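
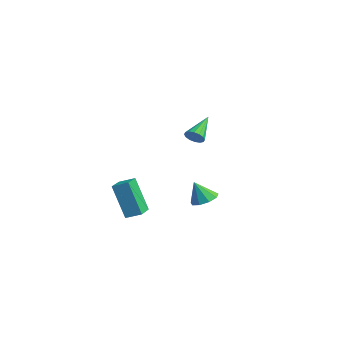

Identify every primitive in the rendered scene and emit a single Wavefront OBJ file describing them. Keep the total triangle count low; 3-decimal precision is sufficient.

v -4.125 -0.705 -4.48
v -4.876 -1.073 -2.532
v -3.627 -0.052 -4.165
v -4.377 -0.42 -2.217
v -3.143 -1.56 -4.263
v -3.893 -1.928 -2.315
v -2.644 -0.907 -3.948
v -3.395 -1.275 -2
v -1.274 1.837 -2.908
v -0.767 1.294 -3.013
v -1.526 1.383 -1.772
v -0.544 1.704 -2.8
v -0.662 2.176 -2.637
v -1.066 2.49 -2.601
v -1.568 2.498 -2.709
v -1.932 2.197 -2.911
v -1.988 1.728 -3.111
v -1.71 1.31 -3.216
v -1.227 1.139 -3.177
v 1.843 -0.361 2.726
v 2.224 -0.025 2.617
v 1.117 0.741 3.594
v 2.042 0.01 2.421
v 1.807 -0.055 2.307
v 1.582 -0.202 2.305
v 1.426 -0.392 2.416
v 1.382 -0.573 2.61
v 1.461 -0.698 2.835
v 1.643 -0.733 3.03
v 1.878 -0.668 3.145
v 2.104 -0.521 3.146
v 2.259 -0.331 3.036
v 2.303 -0.15 2.842
f 2 4 1
f 5 2 1
f 1 4 3
f 3 5 1
f 2 8 4
f 6 2 5
f 6 8 2
f 4 8 3
f 7 5 3
f 3 8 7
f 7 6 5
f 8 6 7
f 10 9 12
f 10 12 11
f 12 9 13
f 12 13 11
f 13 9 14
f 13 14 11
f 14 9 15
f 14 15 11
f 15 9 16
f 15 16 11
f 16 9 17
f 16 17 11
f 17 9 18
f 17 18 11
f 18 9 19
f 18 19 11
f 19 9 10
f 19 10 11
f 21 20 23
f 21 23 22
f 23 20 24
f 23 24 22
f 24 20 25
f 24 25 22
f 25 20 26
f 25 26 22
f 26 20 27
f 26 27 22
f 27 20 28
f 27 28 22
f 28 20 29
f 28 29 22
f 29 20 30
f 29 30 22
f 30 20 31
f 30 31 22
f 31 20 32
f 31 32 22
f 32 20 33
f 32 33 22
f 33 20 21
f 33 21 22



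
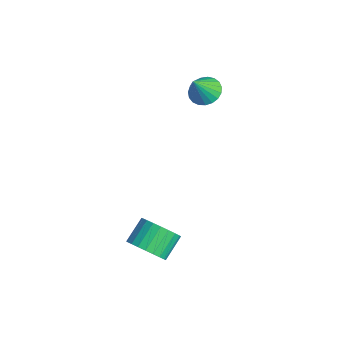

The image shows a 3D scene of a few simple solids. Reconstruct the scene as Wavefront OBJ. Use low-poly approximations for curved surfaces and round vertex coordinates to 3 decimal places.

v 3.647 -1.039 -2.337
v 4.005 -1.534 -1.508
v 3.35 -0.577 -0.654
v 2.993 -0.081 -1.483
v 4.301 -1.271 -1.575
v 3.646 -0.314 -0.722
v 4.497 -0.972 -1.759
v 3.843 -0.015 -0.905
v 4.565 -0.684 -2.031
v 3.91 0.273 -1.177
v 4.492 -0.45 -2.349
v 3.838 0.507 -1.495
v 4.291 -0.305 -2.666
v 3.637 0.652 -1.812
v 3.992 -0.272 -2.932
v 3.337 0.685 -2.078
v 3.641 -0.355 -3.108
v 2.986 0.602 -2.254
v 3.29 -0.543 -3.166
v 2.635 0.414 -2.312
v 2.994 -0.806 -3.098
v 2.339 0.151 -2.245
v 2.797 -1.105 -2.915
v 2.143 -0.148 -2.061
v 2.73 -1.393 -2.643
v 2.075 -0.436 -1.789
v 2.802 -1.627 -2.325
v 2.148 -0.67 -1.471
v 3.003 -1.772 -2.008
v 2.349 -0.815 -1.154
v 3.303 -1.805 -1.742
v 2.648 -0.848 -0.888
v 3.654 -1.722 -1.566
v 2.999 -0.765 -0.712
v -1.887 3.766 3.313
v -1.303 4.378 3.471
v -1.433 2.994 4.627
v -1.59 4.503 3.644
v -1.929 4.5 3.759
v -2.26 4.371 3.797
v -2.527 4.137 3.751
v -2.683 3.839 3.63
v -2.701 3.528 3.454
v -2.578 3.259 3.253
v -2.336 3.077 3.063
v -2.016 3.014 2.916
v -1.674 3.082 2.838
v -1.368 3.267 2.841
v -1.152 3.539 2.927
v -1.063 3.85 3.079
v -1.117 4.147 3.271
f 2 1 5
f 2 5 3
f 3 5 6
f 3 6 4
f 5 1 7
f 5 7 6
f 6 7 8
f 6 8 4
f 7 1 9
f 7 9 8
f 8 9 10
f 8 10 4
f 9 1 11
f 9 11 10
f 10 11 12
f 10 12 4
f 11 1 13
f 11 13 12
f 12 13 14
f 12 14 4
f 13 1 15
f 13 15 14
f 14 15 16
f 14 16 4
f 15 1 17
f 15 17 16
f 16 17 18
f 16 18 4
f 17 1 19
f 17 19 18
f 18 19 20
f 18 20 4
f 19 1 21
f 19 21 20
f 20 21 22
f 20 22 4
f 21 1 23
f 21 23 22
f 22 23 24
f 22 24 4
f 23 1 25
f 23 25 24
f 24 25 26
f 24 26 4
f 25 1 27
f 25 27 26
f 26 27 28
f 26 28 4
f 27 1 29
f 27 29 28
f 28 29 30
f 28 30 4
f 29 1 31
f 29 31 30
f 30 31 32
f 30 32 4
f 31 1 33
f 31 33 32
f 32 33 34
f 32 34 4
f 33 1 2
f 33 2 34
f 34 2 3
f 34 3 4
f 36 35 38
f 36 38 37
f 38 35 39
f 38 39 37
f 39 35 40
f 39 40 37
f 40 35 41
f 40 41 37
f 41 35 42
f 41 42 37
f 42 35 43
f 42 43 37
f 43 35 44
f 43 44 37
f 44 35 45
f 44 45 37
f 45 35 46
f 45 46 37
f 46 35 47
f 46 47 37
f 47 35 48
f 47 48 37
f 48 35 49
f 48 49 37
f 49 35 50
f 49 50 37
f 50 35 51
f 50 51 37
f 51 35 36
f 51 36 37



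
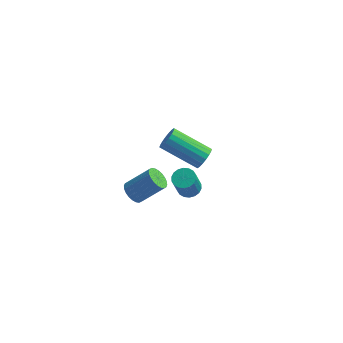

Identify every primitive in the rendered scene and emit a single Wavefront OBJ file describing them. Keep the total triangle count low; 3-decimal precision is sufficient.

v -0.803 -1.738 2.084
v -0.536 -1.36 2.541
v -2.43 -1.245 3.553
v -2.697 -1.622 3.096
v -0.629 -1.169 2.345
v -2.522 -1.053 3.357
v -0.756 -1.09 2.097
v -2.65 -0.974 3.11
v -0.893 -1.139 1.847
v -2.787 -1.023 2.859
v -1.012 -1.307 1.644
v -2.905 -1.191 2.656
v -1.09 -1.561 1.528
v -2.983 -1.445 2.54
v -1.11 -1.849 1.522
v -3.004 -1.733 2.534
v -1.07 -2.115 1.627
v -2.964 -2 2.639
v -0.978 -2.307 1.823
v -2.871 -2.191 2.835
v -0.85 -2.386 2.07
v -2.744 -2.27 3.083
v -0.713 -2.337 2.321
v -2.607 -2.221 3.333
v -0.595 -2.169 2.524
v -2.488 -2.053 3.536
v -0.517 -1.915 2.64
v -2.41 -1.799 3.652
v -0.496 -1.627 2.646
v -2.39 -1.511 3.658
v -4.193 -2.447 -1.04
v -3.835 -2.164 -1.516
v -2.689 -1.73 -0.397
v -3.047 -2.013 0.08
v -3.983 -1.967 -1.441
v -2.837 -1.533 -0.322
v -4.163 -1.843 -1.305
v -3.017 -1.409 -0.185
v -4.348 -1.812 -1.128
v -3.201 -1.377 -0.009
v -4.509 -1.877 -0.938
v -3.362 -1.442 0.181
v -4.622 -2.028 -0.763
v -3.475 -1.594 0.356
v -4.67 -2.244 -0.631
v -3.523 -1.81 0.489
v -4.645 -2.49 -0.56
v -3.498 -2.056 0.559
v -4.551 -2.73 -0.563
v -3.405 -2.296 0.556
v -4.403 -2.927 -0.638
v -3.257 -2.493 0.481
v -4.223 -3.051 -0.775
v -3.077 -2.617 0.345
v -4.039 -3.083 -0.951
v -2.892 -2.648 0.168
v -3.878 -3.018 -1.141
v -2.731 -2.583 -0.022
v -3.765 -2.866 -1.316
v -2.618 -2.432 -0.197
v -3.717 -2.65 -1.449
v -2.57 -2.216 -0.329
v -3.742 -2.404 -1.519
v -2.595 -1.97 -0.4
v -2.471 1.619 -4.401
v -2.101 2.102 -4.172
v -2.239 1.564 -2.811
v -2.609 1.081 -3.039
v -2.368 2.212 -4.156
v -2.506 1.674 -2.795
v -2.656 2.205 -4.188
v -2.793 1.667 -2.826
v -2.906 2.081 -4.262
v -3.044 1.543 -2.901
v -3.071 1.866 -4.363
v -3.209 1.328 -3.002
v -3.117 1.603 -4.472
v -3.255 1.064 -3.111
v -3.035 1.342 -4.567
v -3.173 0.804 -3.206
v -2.841 1.136 -4.629
v -2.979 0.598 -3.268
v -2.574 1.026 -4.645
v -2.712 0.488 -3.284
v -2.287 1.033 -4.614
v -2.424 0.495 -3.252
v -2.036 1.157 -4.539
v -2.174 0.619 -3.178
v -1.871 1.372 -4.438
v -2.009 0.834 -3.077
v -1.825 1.636 -4.329
v -1.963 1.097 -2.968
v -1.907 1.896 -4.234
v -2.045 1.358 -2.873
f 2 1 5
f 2 5 3
f 3 5 6
f 3 6 4
f 5 1 7
f 5 7 6
f 6 7 8
f 6 8 4
f 7 1 9
f 7 9 8
f 8 9 10
f 8 10 4
f 9 1 11
f 9 11 10
f 10 11 12
f 10 12 4
f 11 1 13
f 11 13 12
f 12 13 14
f 12 14 4
f 13 1 15
f 13 15 14
f 14 15 16
f 14 16 4
f 15 1 17
f 15 17 16
f 16 17 18
f 16 18 4
f 17 1 19
f 17 19 18
f 18 19 20
f 18 20 4
f 19 1 21
f 19 21 20
f 20 21 22
f 20 22 4
f 21 1 23
f 21 23 22
f 22 23 24
f 22 24 4
f 23 1 25
f 23 25 24
f 24 25 26
f 24 26 4
f 25 1 27
f 25 27 26
f 26 27 28
f 26 28 4
f 27 1 29
f 27 29 28
f 28 29 30
f 28 30 4
f 29 1 2
f 29 2 30
f 30 2 3
f 30 3 4
f 32 31 35
f 32 35 33
f 33 35 36
f 33 36 34
f 35 31 37
f 35 37 36
f 36 37 38
f 36 38 34
f 37 31 39
f 37 39 38
f 38 39 40
f 38 40 34
f 39 31 41
f 39 41 40
f 40 41 42
f 40 42 34
f 41 31 43
f 41 43 42
f 42 43 44
f 42 44 34
f 43 31 45
f 43 45 44
f 44 45 46
f 44 46 34
f 45 31 47
f 45 47 46
f 46 47 48
f 46 48 34
f 47 31 49
f 47 49 48
f 48 49 50
f 48 50 34
f 49 31 51
f 49 51 50
f 50 51 52
f 50 52 34
f 51 31 53
f 51 53 52
f 52 53 54
f 52 54 34
f 53 31 55
f 53 55 54
f 54 55 56
f 54 56 34
f 55 31 57
f 55 57 56
f 56 57 58
f 56 58 34
f 57 31 59
f 57 59 58
f 58 59 60
f 58 60 34
f 59 31 61
f 59 61 60
f 60 61 62
f 60 62 34
f 61 31 63
f 61 63 62
f 62 63 64
f 62 64 34
f 63 31 32
f 63 32 64
f 64 32 33
f 64 33 34
f 66 65 69
f 66 69 67
f 67 69 70
f 67 70 68
f 69 65 71
f 69 71 70
f 70 71 72
f 70 72 68
f 71 65 73
f 71 73 72
f 72 73 74
f 72 74 68
f 73 65 75
f 73 75 74
f 74 75 76
f 74 76 68
f 75 65 77
f 75 77 76
f 76 77 78
f 76 78 68
f 77 65 79
f 77 79 78
f 78 79 80
f 78 80 68
f 79 65 81
f 79 81 80
f 80 81 82
f 80 82 68
f 81 65 83
f 81 83 82
f 82 83 84
f 82 84 68
f 83 65 85
f 83 85 84
f 84 85 86
f 84 86 68
f 85 65 87
f 85 87 86
f 86 87 88
f 86 88 68
f 87 65 89
f 87 89 88
f 88 89 90
f 88 90 68
f 89 65 91
f 89 91 90
f 90 91 92
f 90 92 68
f 91 65 93
f 91 93 92
f 92 93 94
f 92 94 68
f 93 65 66
f 93 66 94
f 94 66 67
f 94 67 68



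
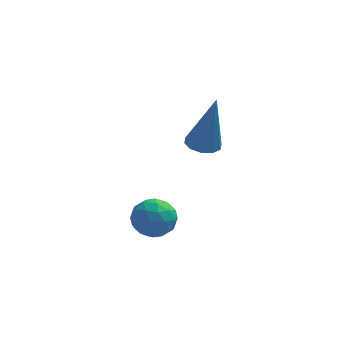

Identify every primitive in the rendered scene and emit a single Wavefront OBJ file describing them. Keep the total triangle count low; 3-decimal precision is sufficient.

v -2.235 -0.691 -0.999
v -1.836 -0.448 -0.43
v -2.344 -1.752 -0.47
v -1.945 -1.509 0.099
v -2.621 -1.242 -0.017
v -2.554 -0.587 -0.344
v -1.626 -1.613 -0.556
v -1.559 -0.958 -0.883
v -1.46 -1.018 -0.157
v -2.075 -0.789 0.177
v -2.105 -1.411 -1.077
v -2.72 -1.182 -0.743
v -2.026 -0.476 -0.761
v -2.154 -1.724 -0.139
v -2.551 -1.567 -0.207
v -2.317 -1.424 0.128
v -2.448 -0.558 -0.71
v -2.214 -0.415 -0.376
v -2.675 -0.882 -0.133
v -1.966 -1.785 -0.524
v -1.732 -1.642 -0.19
v -1.863 -0.776 -1.028
v -1.629 -0.633 -0.693
v -1.505 -1.318 -0.767
v -1.57 -0.668 -0.266
v -1.634 -1.292 0.045
v -1.447 -1.354 -0.34
v -1.408 -0.968 -0.532
v -1.932 -0.534 -0.07
v -1.995 -1.158 0.241
v -2.393 -1.001 0.173
v -2.354 -0.615 -0.019
v -1.71 -0.869 0.091
v -2.185 -1.042 -1.141
v -2.248 -1.666 -0.83
v -1.826 -1.585 -0.881
v -1.787 -1.199 -1.073
v -2.546 -0.908 -0.945
v -2.61 -1.532 -0.634
v -2.772 -1.232 -0.368
v -2.733 -0.846 -0.56
v -2.47 -1.331 -0.991
v -0.735 0.462 1.775
v -0.215 0.255 1.665
v -0.345 0.398 3.745
v -0.193 0.606 1.672
v -0.377 0.903 1.718
v -0.698 1.031 1.786
v -1.033 0.942 1.849
v -1.254 0.67 1.884
v -1.276 0.318 1.877
v -1.092 0.022 1.831
v -0.771 -0.106 1.763
v -0.436 -0.017 1.7
f 1 38 17
f 38 12 41
f 17 41 6
f 38 41 17
f 1 17 13
f 17 6 18
f 13 18 2
f 17 18 13
f 1 13 22
f 13 2 23
f 22 23 8
f 13 23 22
f 1 22 34
f 22 8 37
f 34 37 11
f 22 37 34
f 1 34 38
f 34 11 42
f 38 42 12
f 34 42 38
f 2 18 29
f 18 6 32
f 29 32 10
f 18 32 29
f 6 41 19
f 41 12 40
f 19 40 5
f 41 40 19
f 12 42 39
f 42 11 35
f 39 35 3
f 42 35 39
f 11 37 36
f 37 8 24
f 36 24 7
f 37 24 36
f 8 23 28
f 23 2 25
f 28 25 9
f 23 25 28
f 4 30 16
f 30 10 31
f 16 31 5
f 30 31 16
f 4 16 14
f 16 5 15
f 14 15 3
f 16 15 14
f 4 14 21
f 14 3 20
f 21 20 7
f 14 20 21
f 4 21 26
f 21 7 27
f 26 27 9
f 21 27 26
f 4 26 30
f 26 9 33
f 30 33 10
f 26 33 30
f 5 31 19
f 31 10 32
f 19 32 6
f 31 32 19
f 3 15 39
f 15 5 40
f 39 40 12
f 15 40 39
f 7 20 36
f 20 3 35
f 36 35 11
f 20 35 36
f 9 27 28
f 27 7 24
f 28 24 8
f 27 24 28
f 10 33 29
f 33 9 25
f 29 25 2
f 33 25 29
f 44 43 46
f 44 46 45
f 46 43 47
f 46 47 45
f 47 43 48
f 47 48 45
f 48 43 49
f 48 49 45
f 49 43 50
f 49 50 45
f 50 43 51
f 50 51 45
f 51 43 52
f 51 52 45
f 52 43 53
f 52 53 45
f 53 43 54
f 53 54 45
f 54 43 44
f 54 44 45



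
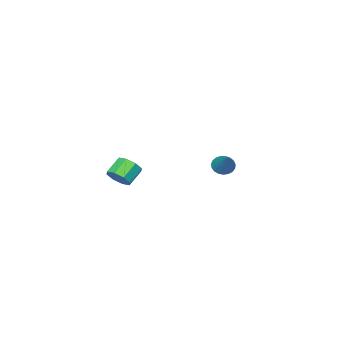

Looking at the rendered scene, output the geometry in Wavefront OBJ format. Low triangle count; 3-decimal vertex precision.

v 3.531 -3.889 3.1
v 3.911 -3.751 3.634
v 3.089 -3.813 4.235
v 2.709 -3.951 3.7
v 3.72 -3.329 3.415
v 2.898 -3.39 4.016
v 3.418 -3.235 3.011
v 2.596 -3.296 3.612
v 3.182 -3.524 2.659
v 2.36 -3.585 3.26
v 3.151 -4.027 2.565
v 2.329 -4.089 3.166
v 3.342 -4.45 2.784
v 2.52 -4.511 3.385
v 3.644 -4.544 3.188
v 2.822 -4.605 3.789
v 3.88 -4.255 3.54
v 3.058 -4.316 4.141
v -3.453 -3.773 1.56
v -3.161 -3.499 1.113
v -2.627 -2.727 2.74
v -3.367 -3.36 1.134
v -3.588 -3.292 1.228
v -3.786 -3.307 1.38
v -3.925 -3.403 1.563
v -3.984 -3.563 1.745
v -3.95 -3.759 1.896
v -3.831 -3.958 1.988
v -3.646 -4.124 2.007
v -3.428 -4.23 1.948
v -3.214 -4.257 1.822
v -3.042 -4.2 1.651
v -2.94 -4.07 1.464
v -2.928 -3.888 1.294
v -3.006 -3.686 1.17
f 2 1 5
f 2 5 3
f 3 5 6
f 3 6 4
f 5 1 7
f 5 7 6
f 6 7 8
f 6 8 4
f 7 1 9
f 7 9 8
f 8 9 10
f 8 10 4
f 9 1 11
f 9 11 10
f 10 11 12
f 10 12 4
f 11 1 13
f 11 13 12
f 12 13 14
f 12 14 4
f 13 1 15
f 13 15 14
f 14 15 16
f 14 16 4
f 15 1 17
f 15 17 16
f 16 17 18
f 16 18 4
f 17 1 2
f 17 2 18
f 18 2 3
f 18 3 4
f 20 19 22
f 20 22 21
f 22 19 23
f 22 23 21
f 23 19 24
f 23 24 21
f 24 19 25
f 24 25 21
f 25 19 26
f 25 26 21
f 26 19 27
f 26 27 21
f 27 19 28
f 27 28 21
f 28 19 29
f 28 29 21
f 29 19 30
f 29 30 21
f 30 19 31
f 30 31 21
f 31 19 32
f 31 32 21
f 32 19 33
f 32 33 21
f 33 19 34
f 33 34 21
f 34 19 35
f 34 35 21
f 35 19 20
f 35 20 21



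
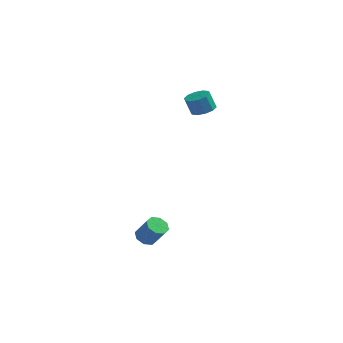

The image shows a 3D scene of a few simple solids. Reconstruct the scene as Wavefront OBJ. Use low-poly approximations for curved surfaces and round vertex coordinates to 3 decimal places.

v 2.212 3.176 3.493
v 2.833 2.881 3.672
v 2.509 2.789 4.645
v 1.888 3.084 4.467
v 2.868 3.316 3.725
v 2.545 3.224 4.698
v 2.653 3.696 3.689
v 2.33 3.604 4.663
v 2.269 3.878 3.579
v 1.946 3.786 4.552
v 1.864 3.792 3.436
v 1.54 3.7 4.409
v 1.591 3.471 3.315
v 1.267 3.379 4.288
v 1.555 3.036 3.262
v 1.232 2.944 4.235
v 1.77 2.656 3.297
v 1.447 2.564 4.271
v 2.154 2.474 3.408
v 1.831 2.382 4.381
v 2.56 2.56 3.551
v 2.236 2.468 4.524
v 1.03 -1.869 -3.428
v 1.543 -1.669 -3.734
v 2.263 -1.871 -2.658
v 1.75 -2.071 -2.352
v 1.31 -1.31 -3.51
v 2.03 -1.513 -2.435
v 0.913 -1.279 -3.238
v 1.633 -1.482 -2.163
v 0.584 -1.594 -3.077
v 1.305 -1.796 -2.002
v 0.517 -2.069 -3.122
v 1.237 -2.271 -2.046
v 0.75 -2.427 -3.345
v 1.47 -2.63 -2.27
v 1.147 -2.458 -3.617
v 1.867 -2.661 -2.542
v 1.475 -2.144 -3.778
v 2.196 -2.346 -2.703
f 2 1 5
f 2 5 3
f 3 5 6
f 3 6 4
f 5 1 7
f 5 7 6
f 6 7 8
f 6 8 4
f 7 1 9
f 7 9 8
f 8 9 10
f 8 10 4
f 9 1 11
f 9 11 10
f 10 11 12
f 10 12 4
f 11 1 13
f 11 13 12
f 12 13 14
f 12 14 4
f 13 1 15
f 13 15 14
f 14 15 16
f 14 16 4
f 15 1 17
f 15 17 16
f 16 17 18
f 16 18 4
f 17 1 19
f 17 19 18
f 18 19 20
f 18 20 4
f 19 1 21
f 19 21 20
f 20 21 22
f 20 22 4
f 21 1 2
f 21 2 22
f 22 2 3
f 22 3 4
f 24 23 27
f 24 27 25
f 25 27 28
f 25 28 26
f 27 23 29
f 27 29 28
f 28 29 30
f 28 30 26
f 29 23 31
f 29 31 30
f 30 31 32
f 30 32 26
f 31 23 33
f 31 33 32
f 32 33 34
f 32 34 26
f 33 23 35
f 33 35 34
f 34 35 36
f 34 36 26
f 35 23 37
f 35 37 36
f 36 37 38
f 36 38 26
f 37 23 39
f 37 39 38
f 38 39 40
f 38 40 26
f 39 23 24
f 39 24 40
f 40 24 25
f 40 25 26



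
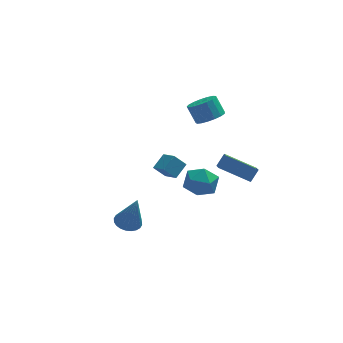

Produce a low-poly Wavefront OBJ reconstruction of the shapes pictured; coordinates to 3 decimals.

v -1.648 -3.406 -1.328
v -0.956 -3.583 -1.523
v -1.192 -3.754 0.608
v -0.931 -3.299 -1.478
v -1.015 -3.031 -1.41
v -1.196 -2.82 -1.33
v -1.445 -2.699 -1.249
v -1.725 -2.685 -1.181
v -1.994 -2.781 -1.135
v -2.209 -2.972 -1.118
v -2.34 -3.23 -1.134
v -2.365 -3.514 -1.179
v -2.281 -3.782 -1.247
v -2.1 -3.992 -1.327
v -1.851 -4.114 -1.408
v -1.571 -4.127 -1.476
v -1.302 -4.031 -1.522
v -1.086 -3.84 -1.538
v 2.996 -2.454 1.775
v 2.949 -3.312 2.304
v 3.443 -2.105 2.381
v 3.395 -2.963 2.911
v 4.545 -3.037 0.969
v 4.497 -3.895 1.499
v 4.991 -2.688 1.576
v 4.944 -3.546 2.105
v 2.869 -1.738 -0.243
v 3.181 -2.161 0.632
v 1.319 -2.199 0.088
v 1.631 -2.622 0.963
v 1.642 -1.608 0.853
v 2.6 -1.323 0.649
v 1.9 -3.037 0.071
v 2.858 -2.752 -0.133
v 2.582 -2.963 0.826
v 2.423 -2.08 1.309
v 2.077 -2.28 -0.589
v 1.918 -1.397 -0.106
v 3.422 2.223 1.955
v 4.144 2.029 2.359
v 3.74 2.544 3.329
v 3.018 2.737 2.925
v 4.219 2.394 2.196
v 3.815 2.909 3.166
v 4.111 2.72 1.978
v 3.707 3.235 2.948
v 3.845 2.932 1.755
v 3.441 3.447 2.725
v 3.482 2.982 1.577
v 3.078 3.496 2.547
v 3.106 2.857 1.486
v 2.701 3.372 2.456
v 2.802 2.588 1.503
v 2.397 3.102 2.473
v 2.64 2.234 1.623
v 2.236 2.749 2.593
v 2.657 1.878 1.819
v 2.253 2.393 2.789
v 2.85 1.601 2.046
v 2.446 2.116 3.016
v 3.173 1.466 2.253
v 2.769 1.981 3.223
v 3.554 1.505 2.391
v 3.15 2.02 3.361
v 3.905 1.708 2.429
v 3.5 2.223 3.399
v 1.709 3.038 -3.459
v 1.048 3.086 -2.724
v 1.235 3.916 -3.944
v 0.573 3.964 -3.209
v 2.367 3.696 -2.911
v 1.705 3.744 -2.176
v 1.892 4.574 -3.396
v 1.231 4.622 -2.661
f 2 1 4
f 2 4 3
f 4 1 5
f 4 5 3
f 5 1 6
f 5 6 3
f 6 1 7
f 6 7 3
f 7 1 8
f 7 8 3
f 8 1 9
f 8 9 3
f 9 1 10
f 9 10 3
f 10 1 11
f 10 11 3
f 11 1 12
f 11 12 3
f 12 1 13
f 12 13 3
f 13 1 14
f 13 14 3
f 14 1 15
f 14 15 3
f 15 1 16
f 15 16 3
f 16 1 17
f 16 17 3
f 17 1 18
f 17 18 3
f 18 1 2
f 18 2 3
f 20 22 19
f 23 20 19
f 19 22 21
f 21 23 19
f 20 26 22
f 24 20 23
f 24 26 20
f 22 26 21
f 25 23 21
f 21 26 25
f 25 24 23
f 26 24 25
f 27 38 32
f 27 32 28
f 27 28 34
f 27 34 37
f 27 37 38
f 28 32 36
f 32 38 31
f 38 37 29
f 37 34 33
f 34 28 35
f 30 36 31
f 30 31 29
f 30 29 33
f 30 33 35
f 30 35 36
f 31 36 32
f 29 31 38
f 33 29 37
f 35 33 34
f 36 35 28
f 40 39 43
f 40 43 41
f 41 43 44
f 41 44 42
f 43 39 45
f 43 45 44
f 44 45 46
f 44 46 42
f 45 39 47
f 45 47 46
f 46 47 48
f 46 48 42
f 47 39 49
f 47 49 48
f 48 49 50
f 48 50 42
f 49 39 51
f 49 51 50
f 50 51 52
f 50 52 42
f 51 39 53
f 51 53 52
f 52 53 54
f 52 54 42
f 53 39 55
f 53 55 54
f 54 55 56
f 54 56 42
f 55 39 57
f 55 57 56
f 56 57 58
f 56 58 42
f 57 39 59
f 57 59 58
f 58 59 60
f 58 60 42
f 59 39 61
f 59 61 60
f 60 61 62
f 60 62 42
f 61 39 63
f 61 63 62
f 62 63 64
f 62 64 42
f 63 39 65
f 63 65 64
f 64 65 66
f 64 66 42
f 65 39 40
f 65 40 66
f 66 40 41
f 66 41 42
f 68 70 67
f 71 68 67
f 67 70 69
f 69 71 67
f 68 74 70
f 72 68 71
f 72 74 68
f 70 74 69
f 73 71 69
f 69 74 73
f 73 72 71
f 74 72 73



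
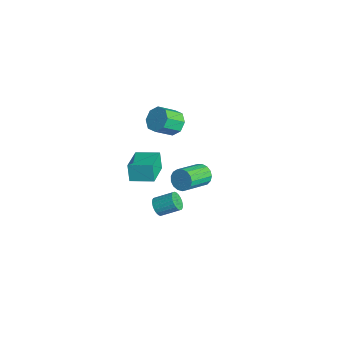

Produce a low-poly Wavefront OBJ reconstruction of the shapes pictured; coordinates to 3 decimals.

v 3.361 -1.67 2.118
v 3.684 -1.259 2.613
v 4.382 -2.798 3.437
v 4.059 -3.21 2.942
v 3.375 -1.326 2.75
v 4.073 -2.865 3.574
v 3.063 -1.471 2.742
v 3.76 -3.011 3.566
v 2.819 -1.663 2.592
v 3.516 -3.202 3.415
v 2.699 -1.855 2.332
v 3.397 -3.395 3.156
v 2.731 -2.006 2.024
v 3.429 -3.545 2.848
v 2.908 -2.08 1.737
v 3.605 -3.619 2.561
v 3.188 -2.06 1.538
v 3.885 -3.599 2.362
v 3.508 -1.95 1.471
v 4.205 -3.49 2.295
v 3.794 -1.777 1.553
v 4.492 -3.316 2.377
v 3.982 -1.579 1.764
v 4.679 -3.118 2.588
v 4.027 -1.402 2.056
v 4.724 -2.941 2.88
v 3.919 -1.287 2.363
v 4.617 -2.826 3.186
v -0.092 -2.839 -3.878
v 0.33 -2.745 -4.362
v 0.855 -1.727 -3.707
v 0.432 -1.821 -3.222
v 0.137 -2.598 -4.436
v 0.662 -1.58 -3.781
v -0.091 -2.488 -4.425
v 0.434 -1.47 -3.769
v -0.32 -2.431 -4.33
v 0.205 -1.413 -3.675
v -0.513 -2.437 -4.166
v 0.012 -1.418 -3.511
v -0.643 -2.503 -3.959
v -0.118 -1.485 -3.304
v -0.689 -2.621 -3.739
v -0.164 -1.603 -3.084
v -0.644 -2.772 -3.54
v -0.119 -1.754 -2.885
v -0.515 -2.933 -3.393
v 0.01 -1.915 -2.738
v -0.322 -3.08 -3.319
v 0.203 -2.062 -2.664
v -0.094 -3.19 -3.331
v 0.431 -2.172 -2.675
v 0.135 -3.247 -3.425
v 0.66 -2.229 -2.77
v 0.328 -3.242 -3.589
v 0.853 -2.223 -2.934
v 0.458 -3.175 -3.796
v 0.983 -2.157 -3.141
v 0.504 -3.057 -4.016
v 1.029 -2.039 -3.361
v 0.459 -2.906 -4.215
v 0.984 -1.888 -3.56
v -2.992 -3.407 -3.883
v -3.417 -3.344 -2.74
v -4.54 -2.242 -4.522
v -4.965 -2.179 -3.38
v -2.155 -2.161 -3.64
v -2.58 -2.098 -2.498
v -3.703 -0.996 -4.28
v -4.128 -0.933 -3.137
v -3.61 -0.244 0.028
v -2.98 0.182 0.49
v -2.879 -0.97 1.414
v -3.51 -1.396 0.952
v -3.607 0.313 0.722
v -3.506 -0.839 1.646
v -4.236 0.118 0.548
v -4.135 -1.034 1.471
v -4.498 -0.289 0.069
v -4.398 -1.441 0.992
v -4.241 -0.67 -0.434
v -4.14 -1.822 0.49
v -3.614 -0.801 -0.666
v -3.513 -1.953 0.258
v -2.985 -0.606 -0.491
v -2.884 -1.758 0.432
v -2.722 -0.199 -0.012
v -2.622 -1.351 0.911
f 2 1 5
f 2 5 3
f 3 5 6
f 3 6 4
f 5 1 7
f 5 7 6
f 6 7 8
f 6 8 4
f 7 1 9
f 7 9 8
f 8 9 10
f 8 10 4
f 9 1 11
f 9 11 10
f 10 11 12
f 10 12 4
f 11 1 13
f 11 13 12
f 12 13 14
f 12 14 4
f 13 1 15
f 13 15 14
f 14 15 16
f 14 16 4
f 15 1 17
f 15 17 16
f 16 17 18
f 16 18 4
f 17 1 19
f 17 19 18
f 18 19 20
f 18 20 4
f 19 1 21
f 19 21 20
f 20 21 22
f 20 22 4
f 21 1 23
f 21 23 22
f 22 23 24
f 22 24 4
f 23 1 25
f 23 25 24
f 24 25 26
f 24 26 4
f 25 1 27
f 25 27 26
f 26 27 28
f 26 28 4
f 27 1 2
f 27 2 28
f 28 2 3
f 28 3 4
f 30 29 33
f 30 33 31
f 31 33 34
f 31 34 32
f 33 29 35
f 33 35 34
f 34 35 36
f 34 36 32
f 35 29 37
f 35 37 36
f 36 37 38
f 36 38 32
f 37 29 39
f 37 39 38
f 38 39 40
f 38 40 32
f 39 29 41
f 39 41 40
f 40 41 42
f 40 42 32
f 41 29 43
f 41 43 42
f 42 43 44
f 42 44 32
f 43 29 45
f 43 45 44
f 44 45 46
f 44 46 32
f 45 29 47
f 45 47 46
f 46 47 48
f 46 48 32
f 47 29 49
f 47 49 48
f 48 49 50
f 48 50 32
f 49 29 51
f 49 51 50
f 50 51 52
f 50 52 32
f 51 29 53
f 51 53 52
f 52 53 54
f 52 54 32
f 53 29 55
f 53 55 54
f 54 55 56
f 54 56 32
f 55 29 57
f 55 57 56
f 56 57 58
f 56 58 32
f 57 29 59
f 57 59 58
f 58 59 60
f 58 60 32
f 59 29 61
f 59 61 60
f 60 61 62
f 60 62 32
f 61 29 30
f 61 30 62
f 62 30 31
f 62 31 32
f 64 66 63
f 67 64 63
f 63 66 65
f 65 67 63
f 64 70 66
f 68 64 67
f 68 70 64
f 66 70 65
f 69 67 65
f 65 70 69
f 69 68 67
f 70 68 69
f 72 71 75
f 72 75 73
f 73 75 76
f 73 76 74
f 75 71 77
f 75 77 76
f 76 77 78
f 76 78 74
f 77 71 79
f 77 79 78
f 78 79 80
f 78 80 74
f 79 71 81
f 79 81 80
f 80 81 82
f 80 82 74
f 81 71 83
f 81 83 82
f 82 83 84
f 82 84 74
f 83 71 85
f 83 85 84
f 84 85 86
f 84 86 74
f 85 71 87
f 85 87 86
f 86 87 88
f 86 88 74
f 87 71 72
f 87 72 88
f 88 72 73
f 88 73 74



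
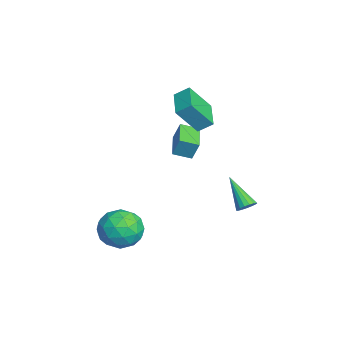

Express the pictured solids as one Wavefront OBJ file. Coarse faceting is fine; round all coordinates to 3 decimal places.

v 0.321 2.276 -4.029
v 0.689 1.908 -3.884
v -0.901 1.584 -2.691
v 0.74 2.11 -3.732
v 0.696 2.351 -3.648
v 0.566 2.574 -3.652
v 0.38 2.729 -3.742
v 0.18 2.78 -3.898
v 0.013 2.715 -4.084
v -0.084 2.55 -4.257
v -0.088 2.322 -4.379
v 0.002 2.083 -4.42
v 0.165 1.888 -4.372
v 0.364 1.782 -4.245
v 0.553 1.789 -4.069
v -3.609 -0.849 -1.394
v -3.429 -0.515 -0.394
v -3.555 0.086 -1.716
v -3.376 0.42 -0.715
v -2.004 -1.02 -1.625
v -1.825 -0.686 -0.624
v -1.951 -0.085 -1.946
v -1.771 0.249 -0.946
v 2.831 -2.849 -2.936
v 3.8 -3.478 -2.881
v 2.1 -4.082 -4.139
v 3.069 -4.711 -4.084
v 2.367 -4.647 -3.166
v 2.819 -3.885 -2.423
v 3.081 -3.675 -4.597
v 3.533 -2.913 -3.854
v 3.954 -3.989 -3.907
v 3.513 -4.59 -3.023
v 2.387 -2.97 -3.997
v 1.946 -3.571 -3.113
v 3.38 -3.055 -2.803
v 2.52 -4.505 -4.217
v 2.108 -4.467 -3.678
v 2.677 -4.837 -3.645
v 2.804 -3.295 -2.534
v 3.373 -3.664 -2.501
v 2.531 -4.352 -2.669
v 2.527 -3.896 -4.519
v 3.096 -4.265 -4.486
v 3.223 -2.723 -3.375
v 3.792 -3.093 -3.342
v 3.369 -3.208 -4.351
v 4.04 -3.725 -3.374
v 3.61 -4.45 -4.081
v 3.617 -3.841 -4.383
v 3.883 -3.393 -3.946
v 3.781 -4.078 -2.854
v 3.351 -4.803 -3.561
v 2.938 -4.766 -3.022
v 3.204 -4.318 -2.585
v 3.871 -4.378 -3.457
v 2.549 -2.757 -3.459
v 2.119 -3.482 -4.166
v 2.696 -3.242 -4.435
v 2.962 -2.794 -3.998
v 2.29 -3.11 -2.939
v 1.86 -3.835 -3.646
v 2.017 -4.167 -3.074
v 2.283 -3.719 -2.637
v 2.029 -3.182 -3.563
v -3.704 0.253 0.183
v -3.473 -0.818 1.612
v -3.575 0.983 0.71
v -3.345 -0.087 2.138
v -2.015 0.187 -0.138
v -1.785 -0.883 1.29
v -1.887 0.918 0.388
v -1.656 -0.153 1.817
f 2 1 4
f 2 4 3
f 4 1 5
f 4 5 3
f 5 1 6
f 5 6 3
f 6 1 7
f 6 7 3
f 7 1 8
f 7 8 3
f 8 1 9
f 8 9 3
f 9 1 10
f 9 10 3
f 10 1 11
f 10 11 3
f 11 1 12
f 11 12 3
f 12 1 13
f 12 13 3
f 13 1 14
f 13 14 3
f 14 1 15
f 14 15 3
f 15 1 2
f 15 2 3
f 17 19 16
f 20 17 16
f 16 19 18
f 18 20 16
f 17 23 19
f 21 17 20
f 21 23 17
f 19 23 18
f 22 20 18
f 18 23 22
f 22 21 20
f 23 21 22
f 24 61 40
f 61 35 64
f 40 64 29
f 61 64 40
f 24 40 36
f 40 29 41
f 36 41 25
f 40 41 36
f 24 36 45
f 36 25 46
f 45 46 31
f 36 46 45
f 24 45 57
f 45 31 60
f 57 60 34
f 45 60 57
f 24 57 61
f 57 34 65
f 61 65 35
f 57 65 61
f 25 41 52
f 41 29 55
f 52 55 33
f 41 55 52
f 29 64 42
f 64 35 63
f 42 63 28
f 64 63 42
f 35 65 62
f 65 34 58
f 62 58 26
f 65 58 62
f 34 60 59
f 60 31 47
f 59 47 30
f 60 47 59
f 31 46 51
f 46 25 48
f 51 48 32
f 46 48 51
f 27 53 39
f 53 33 54
f 39 54 28
f 53 54 39
f 27 39 37
f 39 28 38
f 37 38 26
f 39 38 37
f 27 37 44
f 37 26 43
f 44 43 30
f 37 43 44
f 27 44 49
f 44 30 50
f 49 50 32
f 44 50 49
f 27 49 53
f 49 32 56
f 53 56 33
f 49 56 53
f 28 54 42
f 54 33 55
f 42 55 29
f 54 55 42
f 26 38 62
f 38 28 63
f 62 63 35
f 38 63 62
f 30 43 59
f 43 26 58
f 59 58 34
f 43 58 59
f 32 50 51
f 50 30 47
f 51 47 31
f 50 47 51
f 33 56 52
f 56 32 48
f 52 48 25
f 56 48 52
f 67 69 66
f 70 67 66
f 66 69 68
f 68 70 66
f 67 73 69
f 71 67 70
f 71 73 67
f 69 73 68
f 72 70 68
f 68 73 72
f 72 71 70
f 73 71 72



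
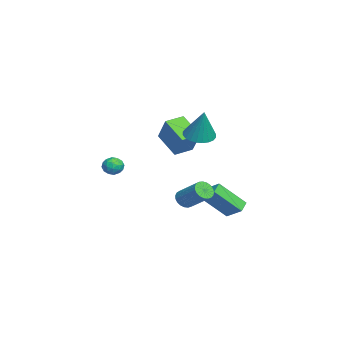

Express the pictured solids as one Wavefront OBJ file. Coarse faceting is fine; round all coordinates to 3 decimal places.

v -2.821 1.869 -2.528
v -2.126 2.694 -1.838
v -3.087 3.384 -4.073
v -2.393 4.209 -3.383
v -2.147 1.611 -2.897
v -1.453 2.436 -2.207
v -2.414 3.126 -4.442
v -1.719 3.951 -3.752
v 0.565 1.657 2.75
v 1.399 1.501 2.451
v 1.275 1.923 4.59
v 1.376 1.849 2.41
v 1.229 2.168 2.42
v 0.981 2.409 2.481
v 0.67 2.535 2.583
v 0.342 2.528 2.71
v 0.049 2.389 2.844
v -0.166 2.138 2.963
v -0.269 1.813 3.049
v -0.246 1.465 3.09
v -0.099 1.147 3.08
v 0.149 0.906 3.019
v 0.461 0.779 2.917
v 0.788 0.786 2.79
v 1.081 0.926 2.656
v 1.296 1.177 2.537
v -2.321 0.242 0.257
v -3.408 -0.715 1.291
v -3.011 1.209 0.426
v -4.098 0.251 1.46
v -1.342 0.689 1.7
v -2.429 -0.269 2.734
v -2.032 1.655 1.869
v -3.119 0.698 2.903
v 2.207 -2.234 1.039
v 2.573 -2.505 0.603
v 1.927 -3.155 1.377
v 2.293 -3.426 0.941
v 2.555 -3.114 1.422
v 2.728 -2.544 1.213
v 1.772 -3.116 0.767
v 1.945 -2.546 0.558
v 2.304 -3.05 0.435
v 2.788 -3.049 0.839
v 1.712 -2.611 1.141
v 2.196 -2.61 1.545
v 2.415 -2.288 0.791
v 2.085 -3.372 1.189
v 2.239 -3.188 1.472
v 2.454 -3.347 1.215
v 2.506 -2.311 1.15
v 2.721 -2.471 0.893
v 2.71 -2.829 1.375
v 1.779 -3.189 1.087
v 1.994 -3.349 0.83
v 2.046 -2.313 0.765
v 2.261 -2.472 0.508
v 1.79 -2.831 0.605
v 2.472 -2.769 0.436
v 2.307 -3.31 0.635
v 2.001 -3.127 0.533
v 2.102 -2.793 0.41
v 2.756 -2.768 0.674
v 2.591 -3.309 0.873
v 2.745 -3.126 1.155
v 2.847 -2.791 1.032
v 2.598 -3.088 0.575
v 1.909 -2.351 1.107
v 1.744 -2.892 1.306
v 1.653 -2.869 0.948
v 1.755 -2.534 0.825
v 2.193 -2.35 1.345
v 2.028 -2.891 1.544
v 2.398 -2.867 1.57
v 2.499 -2.533 1.447
v 1.902 -2.572 1.405
v 2.133 0.935 -1.403
v 2.652 0.719 -1.664
v 3.606 1.768 -0.638
v 3.087 1.985 -0.377
v 2.595 0.919 -1.816
v 3.549 1.969 -0.79
v 2.458 1.123 -1.897
v 3.412 2.172 -0.871
v 2.265 1.293 -1.892
v 3.219 2.342 -0.866
v 2.049 1.402 -1.802
v 3.003 2.451 -0.776
v 1.848 1.43 -1.644
v 2.802 2.479 -0.618
v 1.696 1.373 -1.444
v 2.65 2.422 -0.418
v 1.619 1.24 -1.237
v 2.573 2.289 -0.211
v 1.632 1.054 -1.058
v 2.585 2.103 -0.032
v 1.731 0.848 -0.939
v 2.685 1.897 0.086
v 1.899 0.657 -0.901
v 2.853 1.706 0.125
v 2.108 0.514 -0.949
v 3.062 1.563 0.077
v 2.322 0.444 -1.076
v 3.276 1.493 -0.05
v 2.503 0.459 -1.259
v 3.456 1.508 -0.233
v 2.619 0.556 -1.467
v 3.573 1.605 -0.441
f 2 4 1
f 5 2 1
f 1 4 3
f 3 5 1
f 2 8 4
f 6 2 5
f 6 8 2
f 4 8 3
f 7 5 3
f 3 8 7
f 7 6 5
f 8 6 7
f 10 9 12
f 10 12 11
f 12 9 13
f 12 13 11
f 13 9 14
f 13 14 11
f 14 9 15
f 14 15 11
f 15 9 16
f 15 16 11
f 16 9 17
f 16 17 11
f 17 9 18
f 17 18 11
f 18 9 19
f 18 19 11
f 19 9 20
f 19 20 11
f 20 9 21
f 20 21 11
f 21 9 22
f 21 22 11
f 22 9 23
f 22 23 11
f 23 9 24
f 23 24 11
f 24 9 25
f 24 25 11
f 25 9 26
f 25 26 11
f 26 9 10
f 26 10 11
f 28 30 27
f 31 28 27
f 27 30 29
f 29 31 27
f 28 34 30
f 32 28 31
f 32 34 28
f 30 34 29
f 33 31 29
f 29 34 33
f 33 32 31
f 34 32 33
f 35 72 51
f 72 46 75
f 51 75 40
f 72 75 51
f 35 51 47
f 51 40 52
f 47 52 36
f 51 52 47
f 35 47 56
f 47 36 57
f 56 57 42
f 47 57 56
f 35 56 68
f 56 42 71
f 68 71 45
f 56 71 68
f 35 68 72
f 68 45 76
f 72 76 46
f 68 76 72
f 36 52 63
f 52 40 66
f 63 66 44
f 52 66 63
f 40 75 53
f 75 46 74
f 53 74 39
f 75 74 53
f 46 76 73
f 76 45 69
f 73 69 37
f 76 69 73
f 45 71 70
f 71 42 58
f 70 58 41
f 71 58 70
f 42 57 62
f 57 36 59
f 62 59 43
f 57 59 62
f 38 64 50
f 64 44 65
f 50 65 39
f 64 65 50
f 38 50 48
f 50 39 49
f 48 49 37
f 50 49 48
f 38 48 55
f 48 37 54
f 55 54 41
f 48 54 55
f 38 55 60
f 55 41 61
f 60 61 43
f 55 61 60
f 38 60 64
f 60 43 67
f 64 67 44
f 60 67 64
f 39 65 53
f 65 44 66
f 53 66 40
f 65 66 53
f 37 49 73
f 49 39 74
f 73 74 46
f 49 74 73
f 41 54 70
f 54 37 69
f 70 69 45
f 54 69 70
f 43 61 62
f 61 41 58
f 62 58 42
f 61 58 62
f 44 67 63
f 67 43 59
f 63 59 36
f 67 59 63
f 78 77 81
f 78 81 79
f 79 81 82
f 79 82 80
f 81 77 83
f 81 83 82
f 82 83 84
f 82 84 80
f 83 77 85
f 83 85 84
f 84 85 86
f 84 86 80
f 85 77 87
f 85 87 86
f 86 87 88
f 86 88 80
f 87 77 89
f 87 89 88
f 88 89 90
f 88 90 80
f 89 77 91
f 89 91 90
f 90 91 92
f 90 92 80
f 91 77 93
f 91 93 92
f 92 93 94
f 92 94 80
f 93 77 95
f 93 95 94
f 94 95 96
f 94 96 80
f 95 77 97
f 95 97 96
f 96 97 98
f 96 98 80
f 97 77 99
f 97 99 98
f 98 99 100
f 98 100 80
f 99 77 101
f 99 101 100
f 100 101 102
f 100 102 80
f 101 77 103
f 101 103 102
f 102 103 104
f 102 104 80
f 103 77 105
f 103 105 104
f 104 105 106
f 104 106 80
f 105 77 107
f 105 107 106
f 106 107 108
f 106 108 80
f 107 77 78
f 107 78 108
f 108 78 79
f 108 79 80



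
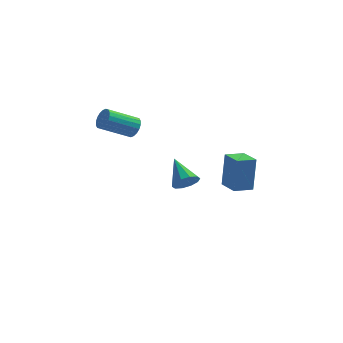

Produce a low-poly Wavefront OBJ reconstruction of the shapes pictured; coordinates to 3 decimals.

v 2.671 -3.979 2.287
v 2.745 -3.58 3.803
v 2.102 -3.142 2.094
v 2.177 -2.743 3.611
v 3.403 -3.517 2.129
v 3.478 -3.118 3.646
v 2.835 -2.68 1.937
v 2.909 -2.281 3.453
v 0.177 0.963 -0.676
v 0.641 1.376 -0.867
v -0.477 2.057 0.096
v 0.344 1.389 -1.138
v -0.016 1.239 -1.231
v -0.303 0.984 -1.113
v -0.407 0.721 -0.828
v -0.287 0.55 -0.484
v 0.01 0.537 -0.214
v 0.371 0.687 -0.12
v 0.658 0.942 -0.239
v 0.761 1.205 -0.524
v -1.965 0.239 3.092
v -1.758 0.43 3.553
v -2.987 -0.108 4.329
v -3.195 -0.299 3.868
v -1.89 0.615 3.473
v -3.119 0.076 4.248
v -2.036 0.725 3.317
v -3.265 0.186 4.093
v -2.169 0.739 3.117
v -3.398 0.2 3.893
v -2.261 0.654 2.912
v -3.49 0.115 3.688
v -2.294 0.487 2.743
v -3.524 -0.052 3.518
v -2.263 0.271 2.643
v -3.492 -0.268 3.418
v -2.173 0.048 2.631
v -3.402 -0.49 3.407
v -2.041 -0.136 2.712
v -3.27 -0.675 3.487
v -1.895 -0.246 2.867
v -3.124 -0.785 3.643
v -1.762 -0.26 3.067
v -2.991 -0.799 3.843
v -1.67 -0.175 3.272
v -2.899 -0.714 4.048
v -1.636 -0.008 3.442
v -2.866 -0.547 4.217
v -1.668 0.208 3.542
v -2.897 -0.331 4.317
f 2 4 1
f 5 2 1
f 1 4 3
f 3 5 1
f 2 8 4
f 6 2 5
f 6 8 2
f 4 8 3
f 7 5 3
f 3 8 7
f 7 6 5
f 8 6 7
f 10 9 12
f 10 12 11
f 12 9 13
f 12 13 11
f 13 9 14
f 13 14 11
f 14 9 15
f 14 15 11
f 15 9 16
f 15 16 11
f 16 9 17
f 16 17 11
f 17 9 18
f 17 18 11
f 18 9 19
f 18 19 11
f 19 9 20
f 19 20 11
f 20 9 10
f 20 10 11
f 22 21 25
f 22 25 23
f 23 25 26
f 23 26 24
f 25 21 27
f 25 27 26
f 26 27 28
f 26 28 24
f 27 21 29
f 27 29 28
f 28 29 30
f 28 30 24
f 29 21 31
f 29 31 30
f 30 31 32
f 30 32 24
f 31 21 33
f 31 33 32
f 32 33 34
f 32 34 24
f 33 21 35
f 33 35 34
f 34 35 36
f 34 36 24
f 35 21 37
f 35 37 36
f 36 37 38
f 36 38 24
f 37 21 39
f 37 39 38
f 38 39 40
f 38 40 24
f 39 21 41
f 39 41 40
f 40 41 42
f 40 42 24
f 41 21 43
f 41 43 42
f 42 43 44
f 42 44 24
f 43 21 45
f 43 45 44
f 44 45 46
f 44 46 24
f 45 21 47
f 45 47 46
f 46 47 48
f 46 48 24
f 47 21 49
f 47 49 48
f 48 49 50
f 48 50 24
f 49 21 22
f 49 22 50
f 50 22 23
f 50 23 24



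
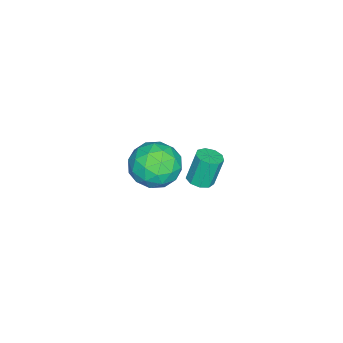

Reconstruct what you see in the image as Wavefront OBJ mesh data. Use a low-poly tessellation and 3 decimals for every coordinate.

v 3.669 2.798 3.158
v 4.693 2.112 3.373
v 2.667 1.128 2.607
v 3.691 0.442 2.822
v 3.075 0.965 3.778
v 3.695 1.997 4.119
v 3.665 1.243 1.861
v 4.285 2.275 2.202
v 4.691 1.151 2.572
v 4.326 0.979 3.757
v 3.034 2.261 2.223
v 2.669 2.089 3.408
v 4.269 2.602 3.314
v 3.091 0.638 2.666
v 2.729 0.945 3.228
v 3.331 0.542 3.355
v 3.682 2.534 3.752
v 4.284 2.131 3.879
v 3.333 1.456 4.117
v 3.076 1.109 2.101
v 3.678 0.706 2.228
v 4.029 2.698 2.625
v 4.631 2.295 2.752
v 4.027 1.784 1.863
v 4.87 1.634 2.97
v 4.28 0.652 2.646
v 4.265 1.123 2.081
v 4.629 1.73 2.281
v 4.656 1.533 3.666
v 4.066 0.551 3.342
v 3.705 0.858 3.904
v 4.069 1.465 4.104
v 4.654 0.968 3.195
v 3.294 2.689 2.638
v 2.704 1.707 2.314
v 3.291 1.775 1.876
v 3.655 2.382 2.076
v 3.08 2.588 3.334
v 2.49 1.606 3.01
v 2.731 1.51 3.699
v 3.095 2.117 3.899
v 2.706 2.272 2.785
v -1.524 1.858 -2.991
v -0.913 1.608 -2.793
v -1.284 1.952 -1.211
v -1.896 2.202 -1.409
v -0.876 2.07 -2.884
v -1.248 2.413 -1.303
v -1.143 2.432 -3.026
v -1.514 2.776 -1.445
v -1.589 2.526 -3.151
v -1.96 2.87 -1.57
v -2.004 2.308 -3.201
v -2.375 2.651 -1.62
v -2.195 1.879 -3.152
v -2.566 2.222 -1.571
v -2.072 1.44 -3.028
v -2.443 1.784 -1.447
v -1.693 1.197 -2.887
v -2.064 1.541 -1.306
v -1.235 1.264 -2.794
v -1.606 1.607 -1.212
f 1 38 17
f 38 12 41
f 17 41 6
f 38 41 17
f 1 17 13
f 17 6 18
f 13 18 2
f 17 18 13
f 1 13 22
f 13 2 23
f 22 23 8
f 13 23 22
f 1 22 34
f 22 8 37
f 34 37 11
f 22 37 34
f 1 34 38
f 34 11 42
f 38 42 12
f 34 42 38
f 2 18 29
f 18 6 32
f 29 32 10
f 18 32 29
f 6 41 19
f 41 12 40
f 19 40 5
f 41 40 19
f 12 42 39
f 42 11 35
f 39 35 3
f 42 35 39
f 11 37 36
f 37 8 24
f 36 24 7
f 37 24 36
f 8 23 28
f 23 2 25
f 28 25 9
f 23 25 28
f 4 30 16
f 30 10 31
f 16 31 5
f 30 31 16
f 4 16 14
f 16 5 15
f 14 15 3
f 16 15 14
f 4 14 21
f 14 3 20
f 21 20 7
f 14 20 21
f 4 21 26
f 21 7 27
f 26 27 9
f 21 27 26
f 4 26 30
f 26 9 33
f 30 33 10
f 26 33 30
f 5 31 19
f 31 10 32
f 19 32 6
f 31 32 19
f 3 15 39
f 15 5 40
f 39 40 12
f 15 40 39
f 7 20 36
f 20 3 35
f 36 35 11
f 20 35 36
f 9 27 28
f 27 7 24
f 28 24 8
f 27 24 28
f 10 33 29
f 33 9 25
f 29 25 2
f 33 25 29
f 44 43 47
f 44 47 45
f 45 47 48
f 45 48 46
f 47 43 49
f 47 49 48
f 48 49 50
f 48 50 46
f 49 43 51
f 49 51 50
f 50 51 52
f 50 52 46
f 51 43 53
f 51 53 52
f 52 53 54
f 52 54 46
f 53 43 55
f 53 55 54
f 54 55 56
f 54 56 46
f 55 43 57
f 55 57 56
f 56 57 58
f 56 58 46
f 57 43 59
f 57 59 58
f 58 59 60
f 58 60 46
f 59 43 61
f 59 61 60
f 60 61 62
f 60 62 46
f 61 43 44
f 61 44 62
f 62 44 45
f 62 45 46



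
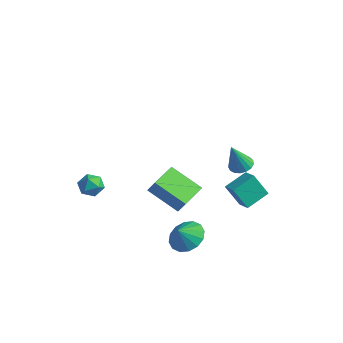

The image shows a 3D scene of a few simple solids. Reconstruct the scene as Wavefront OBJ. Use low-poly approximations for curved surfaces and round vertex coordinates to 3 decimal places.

v 2.834 2.526 -4.341
v 2.152 2.046 -2.963
v 3.053 3.938 -3.741
v 2.371 3.459 -2.363
v 3.729 2.241 -3.997
v 3.047 1.762 -2.619
v 3.948 3.654 -3.397
v 3.266 3.174 -2.019
v 3.577 1.8 -0.219
v 3.93 2.375 0.032
v 3.503 1.08 1.539
v 3.598 2.465 0.055
v 3.262 2.403 0.015
v 2.997 2.203 -0.078
v 2.865 1.91 -0.203
v 2.897 1.592 -0.332
v 3.084 1.322 -0.435
v 3.384 1.161 -0.488
v 3.728 1.146 -0.48
v 4.037 1.281 -0.412
v 4.241 1.535 -0.299
v 4.293 1.85 -0.168
v 4.181 2.153 -0.049
v -3.601 -2.037 -3.11
v -3.078 -2.625 -3.406
v -4.582 -2.495 -3.934
v -4.059 -3.083 -4.23
v -4.34 -3.131 -3.439
v -3.734 -2.848 -2.93
v -3.926 -2.272 -4.41
v -3.32 -1.989 -3.901
v -3.278 -2.77 -4.21
v -3.534 -3.301 -3.61
v -4.126 -1.819 -3.73
v -4.382 -2.35 -3.13
v 1.656 -1.092 -3.646
v -0.124 -1.702 -2.525
v 1.159 0.652 -3.487
v -0.621 0.042 -2.366
v 2.181 -1.022 -2.774
v 0.401 -1.632 -1.653
v 1.684 0.722 -2.615
v -0.096 0.112 -1.494
v 3.611 -2.342 -3.94
v 4.677 -2.558 -4.018
v 3.549 -2.938 -3.14
v 4.644 -2.105 -3.683
v 4.334 -1.716 -3.417
v 3.831 -1.494 -3.291
v 3.268 -1.5 -3.339
v 2.798 -1.731 -3.547
v 2.546 -2.126 -3.862
v 2.578 -2.578 -4.197
v 2.888 -2.968 -4.463
v 3.391 -3.189 -4.589
v 3.954 -3.184 -4.541
v 4.424 -2.952 -4.333
f 2 4 1
f 5 2 1
f 1 4 3
f 3 5 1
f 2 8 4
f 6 2 5
f 6 8 2
f 4 8 3
f 7 5 3
f 3 8 7
f 7 6 5
f 8 6 7
f 10 9 12
f 10 12 11
f 12 9 13
f 12 13 11
f 13 9 14
f 13 14 11
f 14 9 15
f 14 15 11
f 15 9 16
f 15 16 11
f 16 9 17
f 16 17 11
f 17 9 18
f 17 18 11
f 18 9 19
f 18 19 11
f 19 9 20
f 19 20 11
f 20 9 21
f 20 21 11
f 21 9 22
f 21 22 11
f 22 9 23
f 22 23 11
f 23 9 10
f 23 10 11
f 24 35 29
f 24 29 25
f 24 25 31
f 24 31 34
f 24 34 35
f 25 29 33
f 29 35 28
f 35 34 26
f 34 31 30
f 31 25 32
f 27 33 28
f 27 28 26
f 27 26 30
f 27 30 32
f 27 32 33
f 28 33 29
f 26 28 35
f 30 26 34
f 32 30 31
f 33 32 25
f 37 39 36
f 40 37 36
f 36 39 38
f 38 40 36
f 37 43 39
f 41 37 40
f 41 43 37
f 39 43 38
f 42 40 38
f 38 43 42
f 42 41 40
f 43 41 42
f 45 44 47
f 45 47 46
f 47 44 48
f 47 48 46
f 48 44 49
f 48 49 46
f 49 44 50
f 49 50 46
f 50 44 51
f 50 51 46
f 51 44 52
f 51 52 46
f 52 44 53
f 52 53 46
f 53 44 54
f 53 54 46
f 54 44 55
f 54 55 46
f 55 44 56
f 55 56 46
f 56 44 57
f 56 57 46
f 57 44 45
f 57 45 46



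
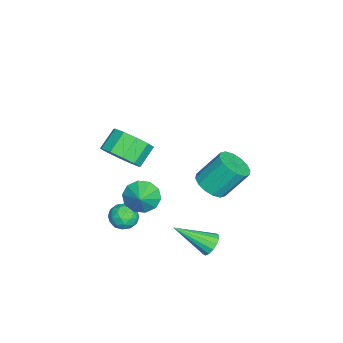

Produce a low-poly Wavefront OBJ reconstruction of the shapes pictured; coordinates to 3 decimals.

v -0.109 -2.609 -1.923
v 0.359 -2.905 -2.621
v 0.829 -2.511 -1.337
v 0.325 -2.357 -2.658
v 0.126 -1.906 -2.416
v -0.163 -1.723 -1.985
v -0.431 -1.879 -1.53
v -0.576 -2.313 -1.226
v -0.542 -2.861 -1.188
v -0.343 -3.313 -1.431
v -0.054 -3.495 -1.862
v 0.214 -3.34 -2.316
v 1.088 -3.305 1.712
v 1.733 -2.538 1.952
v 0.917 -2.089 2.709
v 0.272 -2.855 2.468
v 1.379 -2.349 1.458
v 0.563 -1.9 2.215
v 0.913 -2.525 1.061
v 0.098 -2.076 1.818
v 0.515 -2.999 0.912
v -0.301 -2.55 1.669
v 0.335 -3.589 1.069
v -0.481 -3.14 1.826
v 0.443 -4.071 1.471
v -0.373 -3.622 2.228
v 0.797 -4.26 1.965
v -0.019 -3.811 2.722
v 1.262 -4.084 2.362
v 0.447 -3.635 3.119
v 1.661 -3.61 2.511
v 0.845 -3.161 3.268
v 1.841 -3.02 2.354
v 1.025 -2.571 3.111
v -3.721 -0.014 -3.74
v -3.116 -0.508 -3.254
v -3.414 0.579 -1.775
v -4.019 1.074 -2.26
v -2.858 -0.162 -3.456
v -3.157 0.925 -1.977
v -2.832 0.223 -3.735
v -3.13 1.311 -2.255
v -3.044 0.545 -4.014
v -3.342 1.633 -2.535
v -3.437 0.718 -4.22
v -3.735 1.805 -2.741
v -3.906 0.694 -4.297
v -4.205 1.781 -2.818
v -4.326 0.481 -4.225
v -4.624 1.568 -2.746
v -4.583 0.135 -4.023
v -4.882 1.222 -2.544
v -4.61 -0.251 -3.745
v -4.908 0.837 -2.265
v -4.398 -0.573 -3.465
v -4.696 0.515 -1.986
v -4.005 -0.745 -3.259
v -4.303 0.342 -1.78
v -3.535 -0.721 -3.182
v -3.834 0.366 -1.703
v 1.838 0.878 -3.102
v 2.106 0.577 -3.599
v 2.022 -0.778 -1.998
v 2.359 0.714 -3.436
v 2.473 0.895 -3.183
v 2.416 1.072 -2.908
v 2.205 1.197 -2.686
v 1.895 1.236 -2.575
v 1.57 1.18 -2.606
v 1.317 1.043 -2.769
v 1.203 0.862 -3.022
v 1.26 0.685 -3.297
v 1.471 0.56 -3.519
v 1.781 0.52 -3.63
v -0.092 -2.974 -3.133
v 0.44 -3.29 -3.569
v -0.94 -3.69 -3.651
v -0.408 -4.006 -4.087
v -0.414 -4.137 -3.341
v 0.11 -3.695 -3.021
v -0.61 -3.285 -4.199
v -0.086 -2.843 -3.879
v 0.12 -3.482 -4.227
v 0.242 -4.009 -3.697
v -0.742 -2.971 -3.523
v -0.62 -3.498 -2.993
v 0.248 -3.069 -3.306
v -0.748 -3.911 -3.914
v -0.752 -3.988 -3.476
v -0.439 -4.174 -3.732
v 0.054 -3.307 -2.984
v 0.367 -3.492 -3.24
v -0.135 -3.991 -3.106
v -0.867 -3.488 -3.98
v -0.554 -3.673 -4.236
v -0.061 -2.806 -3.488
v 0.252 -2.992 -3.744
v -0.365 -2.989 -4.114
v 0.373 -3.368 -3.949
v -0.125 -3.789 -4.253
v -0.244 -3.365 -4.319
v 0.064 -3.105 -4.131
v 0.445 -3.677 -3.637
v -0.054 -4.098 -3.941
v -0.057 -4.175 -3.503
v 0.251 -3.915 -3.315
v 0.257 -3.79 -4.024
v -0.446 -2.882 -3.279
v -0.945 -3.303 -3.583
v -0.751 -3.065 -3.905
v -0.443 -2.805 -3.717
v -0.375 -3.191 -2.967
v -0.873 -3.612 -3.271
v -0.564 -3.875 -3.089
v -0.256 -3.615 -2.901
v -0.757 -3.19 -3.196
f 2 1 4
f 2 4 3
f 4 1 5
f 4 5 3
f 5 1 6
f 5 6 3
f 6 1 7
f 6 7 3
f 7 1 8
f 7 8 3
f 8 1 9
f 8 9 3
f 9 1 10
f 9 10 3
f 10 1 11
f 10 11 3
f 11 1 12
f 11 12 3
f 12 1 2
f 12 2 3
f 14 13 17
f 14 17 15
f 15 17 18
f 15 18 16
f 17 13 19
f 17 19 18
f 18 19 20
f 18 20 16
f 19 13 21
f 19 21 20
f 20 21 22
f 20 22 16
f 21 13 23
f 21 23 22
f 22 23 24
f 22 24 16
f 23 13 25
f 23 25 24
f 24 25 26
f 24 26 16
f 25 13 27
f 25 27 26
f 26 27 28
f 26 28 16
f 27 13 29
f 27 29 28
f 28 29 30
f 28 30 16
f 29 13 31
f 29 31 30
f 30 31 32
f 30 32 16
f 31 13 33
f 31 33 32
f 32 33 34
f 32 34 16
f 33 13 14
f 33 14 34
f 34 14 15
f 34 15 16
f 36 35 39
f 36 39 37
f 37 39 40
f 37 40 38
f 39 35 41
f 39 41 40
f 40 41 42
f 40 42 38
f 41 35 43
f 41 43 42
f 42 43 44
f 42 44 38
f 43 35 45
f 43 45 44
f 44 45 46
f 44 46 38
f 45 35 47
f 45 47 46
f 46 47 48
f 46 48 38
f 47 35 49
f 47 49 48
f 48 49 50
f 48 50 38
f 49 35 51
f 49 51 50
f 50 51 52
f 50 52 38
f 51 35 53
f 51 53 52
f 52 53 54
f 52 54 38
f 53 35 55
f 53 55 54
f 54 55 56
f 54 56 38
f 55 35 57
f 55 57 56
f 56 57 58
f 56 58 38
f 57 35 59
f 57 59 58
f 58 59 60
f 58 60 38
f 59 35 36
f 59 36 60
f 60 36 37
f 60 37 38
f 62 61 64
f 62 64 63
f 64 61 65
f 64 65 63
f 65 61 66
f 65 66 63
f 66 61 67
f 66 67 63
f 67 61 68
f 67 68 63
f 68 61 69
f 68 69 63
f 69 61 70
f 69 70 63
f 70 61 71
f 70 71 63
f 71 61 72
f 71 72 63
f 72 61 73
f 72 73 63
f 73 61 74
f 73 74 63
f 74 61 62
f 74 62 63
f 75 112 91
f 112 86 115
f 91 115 80
f 112 115 91
f 75 91 87
f 91 80 92
f 87 92 76
f 91 92 87
f 75 87 96
f 87 76 97
f 96 97 82
f 87 97 96
f 75 96 108
f 96 82 111
f 108 111 85
f 96 111 108
f 75 108 112
f 108 85 116
f 112 116 86
f 108 116 112
f 76 92 103
f 92 80 106
f 103 106 84
f 92 106 103
f 80 115 93
f 115 86 114
f 93 114 79
f 115 114 93
f 86 116 113
f 116 85 109
f 113 109 77
f 116 109 113
f 85 111 110
f 111 82 98
f 110 98 81
f 111 98 110
f 82 97 102
f 97 76 99
f 102 99 83
f 97 99 102
f 78 104 90
f 104 84 105
f 90 105 79
f 104 105 90
f 78 90 88
f 90 79 89
f 88 89 77
f 90 89 88
f 78 88 95
f 88 77 94
f 95 94 81
f 88 94 95
f 78 95 100
f 95 81 101
f 100 101 83
f 95 101 100
f 78 100 104
f 100 83 107
f 104 107 84
f 100 107 104
f 79 105 93
f 105 84 106
f 93 106 80
f 105 106 93
f 77 89 113
f 89 79 114
f 113 114 86
f 89 114 113
f 81 94 110
f 94 77 109
f 110 109 85
f 94 109 110
f 83 101 102
f 101 81 98
f 102 98 82
f 101 98 102
f 84 107 103
f 107 83 99
f 103 99 76
f 107 99 103



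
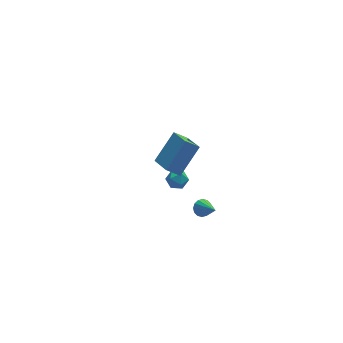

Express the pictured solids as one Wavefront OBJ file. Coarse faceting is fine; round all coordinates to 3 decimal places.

v -1.663 -0.278 -2.106
v -1.275 -0.451 -2.471
v -1.297 -1.422 -1.174
v -1.137 -0.265 -2.297
v -1.139 -0.083 -2.072
v -1.282 0.048 -1.856
v -1.527 0.091 -1.707
v -1.808 0.035 -1.664
v -2.051 -0.105 -1.741
v -2.189 -0.291 -1.915
v -2.187 -0.473 -2.14
v -2.044 -0.603 -2.356
v -1.799 -0.646 -2.505
v -1.518 -0.591 -2.547
v -3.594 -0.438 2.608
v -3.39 -1.826 3.191
v -4.325 -0.291 3.213
v -4.121 -1.68 3.796
v -2.319 0.32 3.964
v -2.115 -1.069 4.547
v -3.05 0.466 4.569
v -2.846 -0.922 5.152
v -1.981 4.016 -3.428
v -1.479 3.756 -3.007
v -2.461 2.984 -3.493
v -1.959 2.724 -3.072
v -2.438 3.171 -2.814
v -2.141 3.809 -2.774
v -1.799 2.931 -3.726
v -1.502 3.569 -3.686
v -1.366 3.085 -3.192
v -1.761 3.234 -2.628
v -2.179 3.506 -3.872
v -2.574 3.655 -3.308
f 2 1 4
f 2 4 3
f 4 1 5
f 4 5 3
f 5 1 6
f 5 6 3
f 6 1 7
f 6 7 3
f 7 1 8
f 7 8 3
f 8 1 9
f 8 9 3
f 9 1 10
f 9 10 3
f 10 1 11
f 10 11 3
f 11 1 12
f 11 12 3
f 12 1 13
f 12 13 3
f 13 1 14
f 13 14 3
f 14 1 2
f 14 2 3
f 16 18 15
f 19 16 15
f 15 18 17
f 17 19 15
f 16 22 18
f 20 16 19
f 20 22 16
f 18 22 17
f 21 19 17
f 17 22 21
f 21 20 19
f 22 20 21
f 23 34 28
f 23 28 24
f 23 24 30
f 23 30 33
f 23 33 34
f 24 28 32
f 28 34 27
f 34 33 25
f 33 30 29
f 30 24 31
f 26 32 27
f 26 27 25
f 26 25 29
f 26 29 31
f 26 31 32
f 27 32 28
f 25 27 34
f 29 25 33
f 31 29 30
f 32 31 24



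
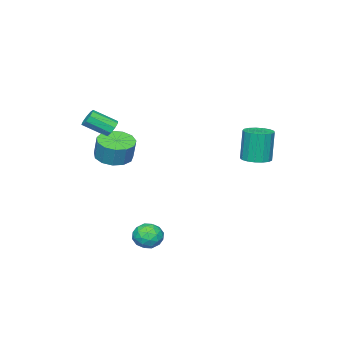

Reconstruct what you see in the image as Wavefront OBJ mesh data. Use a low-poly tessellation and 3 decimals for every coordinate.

v 3.979 1.314 -2.986
v 4.574 1.104 -3.405
v 3.226 0.756 -3.775
v 3.821 0.546 -4.194
v 3.713 0.239 -3.51
v 4.178 0.584 -3.023
v 3.622 1.276 -4.157
v 4.087 1.621 -3.67
v 4.353 1.08 -4.129
v 4.409 0.44 -3.729
v 3.391 1.42 -3.451
v 3.447 0.78 -3.051
v 4.342 1.258 -3.126
v 3.458 0.602 -4.054
v 3.394 0.422 -3.652
v 3.744 0.298 -3.898
v 4.109 0.953 -2.901
v 4.459 0.829 -3.148
v 3.953 0.321 -3.21
v 3.341 1.031 -4.032
v 3.691 0.907 -4.279
v 4.056 1.562 -3.282
v 4.406 1.438 -3.528
v 3.847 1.539 -3.97
v 4.562 1.121 -3.798
v 4.12 0.793 -4.262
v 4.003 1.222 -4.24
v 4.277 1.424 -3.953
v 4.595 0.744 -3.563
v 4.153 0.416 -4.027
v 4.089 0.236 -3.625
v 4.362 0.439 -3.338
v 4.466 0.731 -3.988
v 3.647 1.444 -3.153
v 3.205 1.116 -3.617
v 3.438 1.421 -3.842
v 3.711 1.624 -3.555
v 3.68 1.067 -2.918
v 3.238 0.739 -3.382
v 3.523 0.436 -3.227
v 3.797 0.638 -2.94
v 3.334 1.129 -3.192
v 2.986 -1.779 0.389
v 3.871 -1.721 0.235
v 4.038 -1.403 1.317
v 3.154 -1.461 1.471
v 3.677 -1.264 0.131
v 3.845 -0.946 1.213
v 3.264 -0.97 0.108
v 3.432 -0.652 1.19
v 2.763 -0.934 0.175
v 2.93 -0.616 1.257
v 2.333 -1.166 0.31
v 2.5 -0.848 1.392
v 2.11 -1.592 0.47
v 2.277 -1.274 1.552
v 2.165 -2.078 0.604
v 2.332 -1.76 1.686
v 2.481 -2.469 0.67
v 2.649 -2.151 1.752
v 2.958 -2.641 0.647
v 3.125 -2.323 1.729
v 3.443 -2.539 0.542
v 3.611 -2.221 1.624
v 3.784 -2.196 0.388
v 3.951 -1.878 1.47
v -2.112 2.467 -0.374
v -1.378 2.51 -0.29
v -1.574 2.495 1.419
v -2.308 2.453 1.334
v -1.483 2.848 -0.299
v -1.678 2.834 1.41
v -1.731 3.1 -0.325
v -1.926 3.085 1.383
v -2.067 3.206 -0.363
v -2.262 3.191 1.346
v -2.413 3.143 -0.403
v -2.608 3.128 1.306
v -2.69 2.925 -0.436
v -2.885 2.911 1.272
v -2.835 2.603 -0.456
v -3.031 2.588 1.253
v -2.815 2.249 -0.456
v -3.01 2.234 1.252
v -2.633 1.946 -0.438
v -2.828 1.931 1.27
v -2.332 1.762 -0.406
v -2.528 1.747 1.303
v -1.981 1.739 -0.366
v -2.176 1.724 1.343
v -1.66 1.884 -0.328
v -1.855 1.869 1.381
v -1.443 2.162 -0.301
v -1.638 2.147 1.408
v 2.993 -1.829 2.052
v 3.177 -2.029 1.62
v 3.85 -2.911 2.316
v 3.667 -2.711 2.748
v 3.389 -1.777 1.735
v 4.063 -2.659 2.431
v 3.416 -1.549 1.998
v 4.09 -2.431 2.694
v 3.245 -1.452 2.286
v 3.919 -2.334 2.982
v 2.956 -1.532 2.465
v 3.63 -2.414 3.161
v 2.685 -1.75 2.451
v 3.358 -2.632 3.146
v 2.558 -2.005 2.25
v 3.231 -2.888 2.946
v 2.634 -2.178 1.957
v 3.308 -3.061 2.652
v 2.879 -2.187 1.708
v 3.552 -3.07 2.404
f 1 38 17
f 38 12 41
f 17 41 6
f 38 41 17
f 1 17 13
f 17 6 18
f 13 18 2
f 17 18 13
f 1 13 22
f 13 2 23
f 22 23 8
f 13 23 22
f 1 22 34
f 22 8 37
f 34 37 11
f 22 37 34
f 1 34 38
f 34 11 42
f 38 42 12
f 34 42 38
f 2 18 29
f 18 6 32
f 29 32 10
f 18 32 29
f 6 41 19
f 41 12 40
f 19 40 5
f 41 40 19
f 12 42 39
f 42 11 35
f 39 35 3
f 42 35 39
f 11 37 36
f 37 8 24
f 36 24 7
f 37 24 36
f 8 23 28
f 23 2 25
f 28 25 9
f 23 25 28
f 4 30 16
f 30 10 31
f 16 31 5
f 30 31 16
f 4 16 14
f 16 5 15
f 14 15 3
f 16 15 14
f 4 14 21
f 14 3 20
f 21 20 7
f 14 20 21
f 4 21 26
f 21 7 27
f 26 27 9
f 21 27 26
f 4 26 30
f 26 9 33
f 30 33 10
f 26 33 30
f 5 31 19
f 31 10 32
f 19 32 6
f 31 32 19
f 3 15 39
f 15 5 40
f 39 40 12
f 15 40 39
f 7 20 36
f 20 3 35
f 36 35 11
f 20 35 36
f 9 27 28
f 27 7 24
f 28 24 8
f 27 24 28
f 10 33 29
f 33 9 25
f 29 25 2
f 33 25 29
f 44 43 47
f 44 47 45
f 45 47 48
f 45 48 46
f 47 43 49
f 47 49 48
f 48 49 50
f 48 50 46
f 49 43 51
f 49 51 50
f 50 51 52
f 50 52 46
f 51 43 53
f 51 53 52
f 52 53 54
f 52 54 46
f 53 43 55
f 53 55 54
f 54 55 56
f 54 56 46
f 55 43 57
f 55 57 56
f 56 57 58
f 56 58 46
f 57 43 59
f 57 59 58
f 58 59 60
f 58 60 46
f 59 43 61
f 59 61 60
f 60 61 62
f 60 62 46
f 61 43 63
f 61 63 62
f 62 63 64
f 62 64 46
f 63 43 65
f 63 65 64
f 64 65 66
f 64 66 46
f 65 43 44
f 65 44 66
f 66 44 45
f 66 45 46
f 68 67 71
f 68 71 69
f 69 71 72
f 69 72 70
f 71 67 73
f 71 73 72
f 72 73 74
f 72 74 70
f 73 67 75
f 73 75 74
f 74 75 76
f 74 76 70
f 75 67 77
f 75 77 76
f 76 77 78
f 76 78 70
f 77 67 79
f 77 79 78
f 78 79 80
f 78 80 70
f 79 67 81
f 79 81 80
f 80 81 82
f 80 82 70
f 81 67 83
f 81 83 82
f 82 83 84
f 82 84 70
f 83 67 85
f 83 85 84
f 84 85 86
f 84 86 70
f 85 67 87
f 85 87 86
f 86 87 88
f 86 88 70
f 87 67 89
f 87 89 88
f 88 89 90
f 88 90 70
f 89 67 91
f 89 91 90
f 90 91 92
f 90 92 70
f 91 67 93
f 91 93 92
f 92 93 94
f 92 94 70
f 93 67 68
f 93 68 94
f 94 68 69
f 94 69 70
f 96 95 99
f 96 99 97
f 97 99 100
f 97 100 98
f 99 95 101
f 99 101 100
f 100 101 102
f 100 102 98
f 101 95 103
f 101 103 102
f 102 103 104
f 102 104 98
f 103 95 105
f 103 105 104
f 104 105 106
f 104 106 98
f 105 95 107
f 105 107 106
f 106 107 108
f 106 108 98
f 107 95 109
f 107 109 108
f 108 109 110
f 108 110 98
f 109 95 111
f 109 111 110
f 110 111 112
f 110 112 98
f 111 95 113
f 111 113 112
f 112 113 114
f 112 114 98
f 113 95 96
f 113 96 114
f 114 96 97
f 114 97 98



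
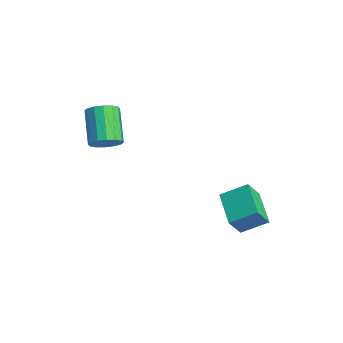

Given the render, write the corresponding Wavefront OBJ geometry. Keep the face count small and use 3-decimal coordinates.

v 0.571 -4.073 1.876
v 1.133 -4.214 2.538
v -0.449 -3.809 3.967
v -1.011 -3.667 3.304
v 1.166 -3.769 2.448
v -0.416 -3.363 3.877
v 1.04 -3.405 2.205
v -0.542 -2.999 3.634
v 0.788 -3.22 1.874
v -0.794 -2.814 3.303
v 0.478 -3.263 1.543
v -1.104 -2.858 2.972
v 0.193 -3.524 1.301
v -1.389 -3.118 2.73
v 0.009 -3.931 1.213
v -1.573 -3.526 2.642
v -0.024 -4.377 1.303
v -1.606 -3.971 2.732
v 0.102 -4.741 1.546
v -1.48 -4.335 2.975
v 0.354 -4.926 1.877
v -1.228 -4.52 3.306
v 0.664 -4.882 2.208
v -0.918 -4.477 3.637
v 0.949 -4.622 2.45
v -0.633 -4.216 3.879
v 2.27 1.321 -2.287
v 2.776 2.651 -1.512
v 1.985 2.101 -3.439
v 2.491 3.431 -2.664
v 4.229 0.989 -2.996
v 4.735 2.319 -2.221
v 3.944 1.769 -4.148
v 4.45 3.099 -3.373
f 2 1 5
f 2 5 3
f 3 5 6
f 3 6 4
f 5 1 7
f 5 7 6
f 6 7 8
f 6 8 4
f 7 1 9
f 7 9 8
f 8 9 10
f 8 10 4
f 9 1 11
f 9 11 10
f 10 11 12
f 10 12 4
f 11 1 13
f 11 13 12
f 12 13 14
f 12 14 4
f 13 1 15
f 13 15 14
f 14 15 16
f 14 16 4
f 15 1 17
f 15 17 16
f 16 17 18
f 16 18 4
f 17 1 19
f 17 19 18
f 18 19 20
f 18 20 4
f 19 1 21
f 19 21 20
f 20 21 22
f 20 22 4
f 21 1 23
f 21 23 22
f 22 23 24
f 22 24 4
f 23 1 25
f 23 25 24
f 24 25 26
f 24 26 4
f 25 1 2
f 25 2 26
f 26 2 3
f 26 3 4
f 28 30 27
f 31 28 27
f 27 30 29
f 29 31 27
f 28 34 30
f 32 28 31
f 32 34 28
f 30 34 29
f 33 31 29
f 29 34 33
f 33 32 31
f 34 32 33



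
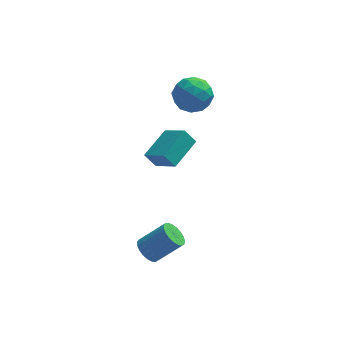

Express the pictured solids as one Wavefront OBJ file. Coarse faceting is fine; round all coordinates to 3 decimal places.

v -0.779 -3.937 -3.455
v -0.477 -3.445 -3.833
v 0.702 -3.332 -2.743
v 0.399 -3.823 -2.365
v -0.649 -3.292 -3.663
v 0.53 -3.178 -2.572
v -0.844 -3.25 -3.457
v 0.335 -3.136 -2.366
v -1.028 -3.326 -3.25
v 0.151 -3.213 -2.16
v -1.169 -3.509 -3.079
v 0.01 -3.396 -1.988
v -1.242 -3.765 -2.973
v -0.063 -3.652 -1.882
v -1.236 -4.051 -2.95
v -0.057 -3.938 -1.86
v -1.15 -4.317 -3.015
v 0.029 -4.204 -1.924
v -1.001 -4.518 -3.156
v 0.178 -4.404 -2.065
v -0.813 -4.617 -3.348
v 0.366 -4.504 -2.258
v -0.619 -4.6 -3.559
v 0.56 -4.486 -2.469
v -0.454 -4.467 -3.753
v 0.725 -4.354 -2.662
v -0.344 -4.243 -3.894
v 0.835 -4.13 -2.804
v -0.31 -3.966 -3.96
v 0.869 -3.853 -2.869
v -0.357 -3.684 -3.938
v 0.822 -3.57 -2.848
v -0.897 -0.85 0.547
v -0.03 -1.726 1.33
v 0.053 0.533 1.042
v 0.92 -0.342 1.825
v -0.38 -0.958 -0.145
v 0.487 -1.833 0.638
v 0.57 0.426 0.35
v 1.437 -0.45 1.133
v 1.368 2.592 2.522
v 2.145 1.988 2.255
v 0.515 1.272 3.025
v 1.292 0.668 2.758
v 1.388 1.302 3.551
v 1.916 2.117 3.24
v 0.744 1.143 2.04
v 1.272 1.958 1.729
v 1.76 1.092 1.957
v 2.157 1.19 2.891
v 0.503 2.07 2.389
v 0.9 2.168 3.323
v 1.832 2.406 2.345
v 0.828 0.854 2.935
v 0.885 1.227 3.402
v 1.341 0.872 3.245
v 1.697 2.482 2.924
v 2.153 2.127 2.767
v 1.708 1.724 3.528
v 0.507 1.133 2.513
v 0.963 0.778 2.356
v 1.319 2.388 2.035
v 1.775 2.033 1.878
v 0.952 1.536 1.752
v 2.062 1.524 2.012
v 1.56 0.748 2.308
v 1.238 1.027 1.886
v 1.549 1.507 1.703
v 2.296 1.582 2.561
v 1.794 0.806 2.857
v 1.85 1.179 3.323
v 2.161 1.658 3.14
v 2.069 1.055 2.386
v 0.866 2.454 2.423
v 0.364 1.678 2.719
v 0.499 1.602 2.14
v 0.81 2.081 1.957
v 1.1 2.512 2.972
v 0.598 1.736 3.268
v 1.111 1.753 3.577
v 1.422 2.233 3.394
v 0.591 2.205 2.894
f 2 1 5
f 2 5 3
f 3 5 6
f 3 6 4
f 5 1 7
f 5 7 6
f 6 7 8
f 6 8 4
f 7 1 9
f 7 9 8
f 8 9 10
f 8 10 4
f 9 1 11
f 9 11 10
f 10 11 12
f 10 12 4
f 11 1 13
f 11 13 12
f 12 13 14
f 12 14 4
f 13 1 15
f 13 15 14
f 14 15 16
f 14 16 4
f 15 1 17
f 15 17 16
f 16 17 18
f 16 18 4
f 17 1 19
f 17 19 18
f 18 19 20
f 18 20 4
f 19 1 21
f 19 21 20
f 20 21 22
f 20 22 4
f 21 1 23
f 21 23 22
f 22 23 24
f 22 24 4
f 23 1 25
f 23 25 24
f 24 25 26
f 24 26 4
f 25 1 27
f 25 27 26
f 26 27 28
f 26 28 4
f 27 1 29
f 27 29 28
f 28 29 30
f 28 30 4
f 29 1 31
f 29 31 30
f 30 31 32
f 30 32 4
f 31 1 2
f 31 2 32
f 32 2 3
f 32 3 4
f 34 36 33
f 37 34 33
f 33 36 35
f 35 37 33
f 34 40 36
f 38 34 37
f 38 40 34
f 36 40 35
f 39 37 35
f 35 40 39
f 39 38 37
f 40 38 39
f 41 78 57
f 78 52 81
f 57 81 46
f 78 81 57
f 41 57 53
f 57 46 58
f 53 58 42
f 57 58 53
f 41 53 62
f 53 42 63
f 62 63 48
f 53 63 62
f 41 62 74
f 62 48 77
f 74 77 51
f 62 77 74
f 41 74 78
f 74 51 82
f 78 82 52
f 74 82 78
f 42 58 69
f 58 46 72
f 69 72 50
f 58 72 69
f 46 81 59
f 81 52 80
f 59 80 45
f 81 80 59
f 52 82 79
f 82 51 75
f 79 75 43
f 82 75 79
f 51 77 76
f 77 48 64
f 76 64 47
f 77 64 76
f 48 63 68
f 63 42 65
f 68 65 49
f 63 65 68
f 44 70 56
f 70 50 71
f 56 71 45
f 70 71 56
f 44 56 54
f 56 45 55
f 54 55 43
f 56 55 54
f 44 54 61
f 54 43 60
f 61 60 47
f 54 60 61
f 44 61 66
f 61 47 67
f 66 67 49
f 61 67 66
f 44 66 70
f 66 49 73
f 70 73 50
f 66 73 70
f 45 71 59
f 71 50 72
f 59 72 46
f 71 72 59
f 43 55 79
f 55 45 80
f 79 80 52
f 55 80 79
f 47 60 76
f 60 43 75
f 76 75 51
f 60 75 76
f 49 67 68
f 67 47 64
f 68 64 48
f 67 64 68
f 50 73 69
f 73 49 65
f 69 65 42
f 73 65 69



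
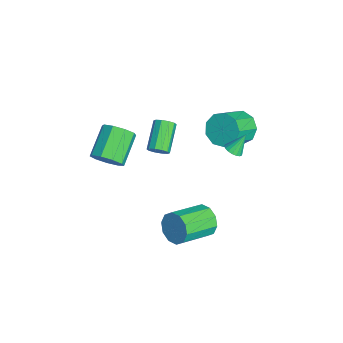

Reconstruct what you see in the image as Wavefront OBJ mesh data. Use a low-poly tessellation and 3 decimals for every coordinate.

v -2.879 3.831 1.229
v -2.339 4.639 1.568
v -1.34 3.557 2.551
v -1.881 2.749 2.211
v -2.887 4.52 1.994
v -1.888 3.438 2.977
v -3.432 4.078 2.062
v -2.433 2.997 3.045
v -3.718 3.521 1.74
v -2.719 2.439 2.723
v -3.612 3.109 1.178
v -2.613 2.027 2.161
v -3.163 3.034 0.64
v -2.164 1.953 1.623
v -2.581 3.333 0.378
v -1.583 2.251 1.361
v -2.139 3.864 0.513
v -1.14 2.783 1.496
v -2.043 4.38 0.983
v -1.045 3.298 1.966
v 0.058 1.62 -3.549
v 0.66 1.668 -4.309
v 1.703 -0.032 -3.59
v 1.102 -0.08 -2.831
v 0.893 1.998 -3.867
v 1.936 0.298 -3.148
v 0.808 2.184 -3.303
v 1.851 0.484 -2.585
v 0.437 2.155 -2.834
v 1.48 0.455 -2.115
v -0.079 1.921 -2.638
v 0.964 0.221 -1.919
v -0.543 1.572 -2.79
v 0.5 -0.128 -2.071
v -0.776 1.242 -3.232
v 0.267 -0.458 -2.513
v -0.691 1.056 -3.795
v 0.352 -0.644 -3.077
v -0.32 1.085 -4.265
v 0.723 -0.615 -3.546
v 0.196 1.319 -4.461
v 1.239 -0.381 -3.742
v -0.519 -0.676 2.273
v -0.269 -0.875 2.768
v -1.67 -0.363 3.683
v -1.921 -0.164 3.187
v -0.17 -0.527 2.724
v -1.571 -0.015 3.639
v -0.205 -0.236 2.508
v -1.606 0.276 3.423
v -0.36 -0.112 2.202
v -1.761 0.4 3.116
v -0.576 -0.204 1.922
v -1.977 0.307 2.837
v -0.77 -0.477 1.777
v -2.171 0.035 2.692
v -0.869 -0.825 1.821
v -2.27 -0.313 2.736
v -0.834 -1.116 2.037
v -2.235 -0.604 2.952
v -0.679 -1.24 2.344
v -2.08 -0.728 3.258
v -0.463 -1.147 2.623
v -1.864 -0.636 3.538
v -2.678 -3.118 -0.591
v -2.123 -2.383 -0.357
v -3.607 -1.588 0.665
v -4.162 -2.322 0.431
v -2.437 -2.256 -0.912
v -3.921 -1.461 0.11
v -2.864 -2.533 -1.316
v -4.348 -1.738 -0.294
v -3.203 -3.083 -1.382
v -4.688 -2.288 -0.36
v -3.297 -3.649 -1.077
v -4.782 -2.854 -0.055
v -3.101 -3.967 -0.545
v -4.586 -3.171 0.477
v -2.707 -3.887 -0.034
v -4.191 -3.092 0.987
v -2.299 -3.447 0.216
v -3.784 -2.652 1.238
v -2.068 -2.853 0.088
v -3.553 -2.058 1.11
v 0.508 2.962 2.996
v 0.776 3.36 2.795
v 0.272 3.618 3.984
v 0.543 3.398 2.715
v 0.303 3.336 2.698
v 0.109 3.188 2.75
v 0.007 2.989 2.858
v 0.019 2.783 2.998
v 0.143 2.618 3.137
v 0.351 2.532 3.244
v 0.595 2.544 3.294
v 0.818 2.652 3.275
v 0.971 2.831 3.193
v 1.017 3.039 3.065
v 0.947 3.23 2.922
f 2 1 5
f 2 5 3
f 3 5 6
f 3 6 4
f 5 1 7
f 5 7 6
f 6 7 8
f 6 8 4
f 7 1 9
f 7 9 8
f 8 9 10
f 8 10 4
f 9 1 11
f 9 11 10
f 10 11 12
f 10 12 4
f 11 1 13
f 11 13 12
f 12 13 14
f 12 14 4
f 13 1 15
f 13 15 14
f 14 15 16
f 14 16 4
f 15 1 17
f 15 17 16
f 16 17 18
f 16 18 4
f 17 1 19
f 17 19 18
f 18 19 20
f 18 20 4
f 19 1 2
f 19 2 20
f 20 2 3
f 20 3 4
f 22 21 25
f 22 25 23
f 23 25 26
f 23 26 24
f 25 21 27
f 25 27 26
f 26 27 28
f 26 28 24
f 27 21 29
f 27 29 28
f 28 29 30
f 28 30 24
f 29 21 31
f 29 31 30
f 30 31 32
f 30 32 24
f 31 21 33
f 31 33 32
f 32 33 34
f 32 34 24
f 33 21 35
f 33 35 34
f 34 35 36
f 34 36 24
f 35 21 37
f 35 37 36
f 36 37 38
f 36 38 24
f 37 21 39
f 37 39 38
f 38 39 40
f 38 40 24
f 39 21 41
f 39 41 40
f 40 41 42
f 40 42 24
f 41 21 22
f 41 22 42
f 42 22 23
f 42 23 24
f 44 43 47
f 44 47 45
f 45 47 48
f 45 48 46
f 47 43 49
f 47 49 48
f 48 49 50
f 48 50 46
f 49 43 51
f 49 51 50
f 50 51 52
f 50 52 46
f 51 43 53
f 51 53 52
f 52 53 54
f 52 54 46
f 53 43 55
f 53 55 54
f 54 55 56
f 54 56 46
f 55 43 57
f 55 57 56
f 56 57 58
f 56 58 46
f 57 43 59
f 57 59 58
f 58 59 60
f 58 60 46
f 59 43 61
f 59 61 60
f 60 61 62
f 60 62 46
f 61 43 63
f 61 63 62
f 62 63 64
f 62 64 46
f 63 43 44
f 63 44 64
f 64 44 45
f 64 45 46
f 66 65 69
f 66 69 67
f 67 69 70
f 67 70 68
f 69 65 71
f 69 71 70
f 70 71 72
f 70 72 68
f 71 65 73
f 71 73 72
f 72 73 74
f 72 74 68
f 73 65 75
f 73 75 74
f 74 75 76
f 74 76 68
f 75 65 77
f 75 77 76
f 76 77 78
f 76 78 68
f 77 65 79
f 77 79 78
f 78 79 80
f 78 80 68
f 79 65 81
f 79 81 80
f 80 81 82
f 80 82 68
f 81 65 83
f 81 83 82
f 82 83 84
f 82 84 68
f 83 65 66
f 83 66 84
f 84 66 67
f 84 67 68
f 86 85 88
f 86 88 87
f 88 85 89
f 88 89 87
f 89 85 90
f 89 90 87
f 90 85 91
f 90 91 87
f 91 85 92
f 91 92 87
f 92 85 93
f 92 93 87
f 93 85 94
f 93 94 87
f 94 85 95
f 94 95 87
f 95 85 96
f 95 96 87
f 96 85 97
f 96 97 87
f 97 85 98
f 97 98 87
f 98 85 99
f 98 99 87
f 99 85 86
f 99 86 87

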